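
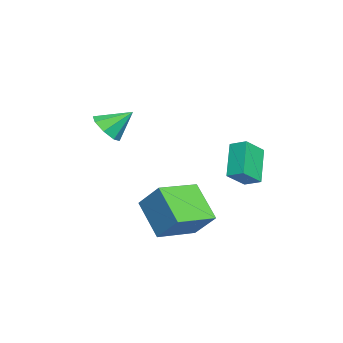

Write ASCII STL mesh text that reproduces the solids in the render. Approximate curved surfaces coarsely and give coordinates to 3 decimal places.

solid 
facet normal -0.734 0.666 -0.134
outer loop
vertex 0.239 0.427 -0.931
vertex 0.878 1.359 0.202
vertex 1.343 1.365 -2.324
endloop
endfacet
facet normal -0.399 -0.582 -0.708
outer loop
vertex 2.782 0.061 -2.062
vertex 0.239 0.427 -0.931
vertex 1.343 1.365 -2.324
endloop
endfacet
facet normal -0.735 0.665 -0.134
outer loop
vertex 1.343 1.365 -2.324
vertex 0.878 1.359 0.202
vertex 1.981 2.297 -1.191
endloop
endfacet
facet normal 0.549 0.467 -0.693
outer loop
vertex 1.981 2.297 -1.191
vertex 2.782 0.061 -2.062
vertex 1.343 1.365 -2.324
endloop
endfacet
facet normal -0.549 -0.467 0.693
outer loop
vertex 0.239 0.427 -0.931
vertex 2.317 0.055 0.464
vertex 0.878 1.359 0.202
endloop
endfacet
facet normal -0.399 -0.583 -0.708
outer loop
vertex 1.679 -0.877 -0.669
vertex 0.239 0.427 -0.931
vertex 2.782 0.061 -2.062
endloop
endfacet
facet normal -0.549 -0.467 0.693
outer loop
vertex 1.679 -0.877 -0.669
vertex 2.317 0.055 0.464
vertex 0.239 0.427 -0.931
endloop
endfacet
facet normal 0.399 0.583 0.708
outer loop
vertex 0.878 1.359 0.202
vertex 2.317 0.055 0.464
vertex 1.981 2.297 -1.191
endloop
endfacet
facet normal 0.549 0.467 -0.693
outer loop
vertex 3.421 0.993 -0.929
vertex 2.782 0.061 -2.062
vertex 1.981 2.297 -1.191
endloop
endfacet
facet normal 0.399 0.583 0.708
outer loop
vertex 1.981 2.297 -1.191
vertex 2.317 0.055 0.464
vertex 3.421 0.993 -0.929
endloop
endfacet
facet normal 0.734 -0.666 0.133
outer loop
vertex 3.421 0.993 -0.929
vertex 1.679 -0.877 -0.669
vertex 2.782 0.061 -2.062
endloop
endfacet
facet normal 0.734 -0.665 0.134
outer loop
vertex 2.317 0.055 0.464
vertex 1.679 -0.877 -0.669
vertex 3.421 0.993 -0.929
endloop
endfacet
facet normal 0.141 -0.752 -0.644
outer loop
vertex 1.529 -2.305 3.144
vertex 0.7 -2.359 3.025
vertex 1.325 -1.931 2.663
endloop
endfacet
facet normal 0.753 0.635 0.174
outer loop
vertex 1.529 -2.305 3.144
vertex 1.325 -1.931 2.663
vertex 0.5 -1.301 3.935
endloop
endfacet
facet normal 0.141 -0.751 -0.645
outer loop
vertex 1.325 -1.931 2.663
vertex 0.7 -2.359 3.025
vertex 0.754 -1.807 2.394
endloop
endfacet
facet normal 0.316 0.916 -0.249
outer loop
vertex 1.325 -1.931 2.663
vertex 0.754 -1.807 2.394
vertex 0.5 -1.301 3.935
endloop
endfacet
facet normal 0.141 -0.751 -0.645
outer loop
vertex 0.754 -1.807 2.394
vertex 0.7 -2.359 3.025
vertex 0.151 -2.007 2.495
endloop
endfacet
facet normal -0.347 0.873 -0.344
outer loop
vertex 0.754 -1.807 2.394
vertex 0.151 -2.007 2.495
vertex 0.5 -1.301 3.935
endloop
endfacet
facet normal 0.141 -0.751 -0.645
outer loop
vertex 0.151 -2.007 2.495
vertex 0.7 -2.359 3.025
vertex -0.13 -2.413 2.906
endloop
endfacet
facet normal -0.846 0.530 -0.055
outer loop
vertex 0.151 -2.007 2.495
vertex -0.13 -2.413 2.906
vertex 0.5 -1.301 3.935
endloop
endfacet
facet normal 0.141 -0.751 -0.645
outer loop
vertex -0.13 -2.413 2.906
vertex 0.7 -2.359 3.025
vertex 0.074 -2.788 3.387
endloop
endfacet
facet normal -0.890 0.090 0.448
outer loop
vertex -0.13 -2.413 2.906
vertex 0.074 -2.788 3.387
vertex 0.5 -1.301 3.935
endloop
endfacet
facet normal 0.142 -0.751 -0.645
outer loop
vertex 0.074 -2.788 3.387
vertex 0.7 -2.359 3.025
vertex 0.645 -2.911 3.656
endloop
endfacet
facet normal -0.452 -0.192 0.871
outer loop
vertex 0.074 -2.788 3.387
vertex 0.645 -2.911 3.656
vertex 0.5 -1.301 3.935
endloop
endfacet
facet normal 0.140 -0.751 -0.645
outer loop
vertex 0.645 -2.911 3.656
vertex 0.7 -2.359 3.025
vertex 1.248 -2.712 3.555
endloop
endfacet
facet normal 0.211 -0.148 0.966
outer loop
vertex 0.645 -2.911 3.656
vertex 1.248 -2.712 3.555
vertex 0.5 -1.301 3.935
endloop
endfacet
facet normal 0.142 -0.750 -0.646
outer loop
vertex 1.248 -2.712 3.555
vertex 0.7 -2.359 3.025
vertex 1.529 -2.305 3.144
endloop
endfacet
facet normal 0.710 0.194 0.677
outer loop
vertex 1.248 -2.712 3.555
vertex 1.529 -2.305 3.144
vertex 0.5 -1.301 3.935
endloop
endfacet
facet normal -0.641 0.501 -0.581
outer loop
vertex -3.407 2.899 0.561
vertex -3.105 3.635 0.862
vertex -2.129 2.937 -0.817
endloop
endfacet
facet normal -0.356 -0.865 -0.354
outer loop
vertex -1.295 2.285 -0.062
vertex -3.407 2.899 0.561
vertex -2.129 2.937 -0.817
endloop
endfacet
facet normal -0.642 0.501 -0.581
outer loop
vertex -2.129 2.937 -0.817
vertex -3.105 3.635 0.862
vertex -1.827 3.672 -0.517
endloop
endfacet
facet normal 0.680 0.020 -0.733
outer loop
vertex -1.827 3.672 -0.517
vertex -1.295 2.285 -0.062
vertex -2.129 2.937 -0.817
endloop
endfacet
facet normal -0.680 -0.021 0.733
outer loop
vertex -3.407 2.899 0.561
vertex -2.271 2.983 1.617
vertex -3.105 3.635 0.862
endloop
endfacet
facet normal -0.356 -0.865 -0.353
outer loop
vertex -2.573 2.248 1.317
vertex -3.407 2.899 0.561
vertex -1.295 2.285 -0.062
endloop
endfacet
facet normal -0.680 -0.020 0.733
outer loop
vertex -2.573 2.248 1.317
vertex -2.271 2.983 1.617
vertex -3.407 2.899 0.561
endloop
endfacet
facet normal 0.356 0.865 0.353
outer loop
vertex -3.105 3.635 0.862
vertex -2.271 2.983 1.617
vertex -1.827 3.672 -0.517
endloop
endfacet
facet normal 0.680 0.021 -0.733
outer loop
vertex -0.993 3.021 0.239
vertex -1.295 2.285 -0.062
vertex -1.827 3.672 -0.517
endloop
endfacet
facet normal 0.355 0.865 0.353
outer loop
vertex -1.827 3.672 -0.517
vertex -2.271 2.983 1.617
vertex -0.993 3.021 0.239
endloop
endfacet
facet normal 0.641 -0.501 0.581
outer loop
vertex -0.993 3.021 0.239
vertex -2.573 2.248 1.317
vertex -1.295 2.285 -0.062
endloop
endfacet
facet normal 0.641 -0.501 0.581
outer loop
vertex -2.271 2.983 1.617
vertex -2.573 2.248 1.317
vertex -0.993 3.021 0.239
endloop
endfacet

endsolid


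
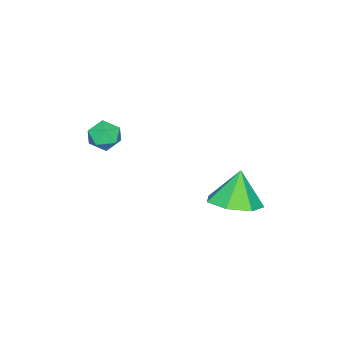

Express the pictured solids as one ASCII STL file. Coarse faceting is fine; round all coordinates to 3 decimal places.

solid 
facet normal -0.161 0.272 0.949
outer loop
vertex 1.228 -1.238 -0.822
vertex 1.323 -1.905 -0.615
vertex 1.872 -1.464 -0.648
endloop
endfacet
facet normal 0.128 0.807 0.576
outer loop
vertex 1.228 -1.238 -0.822
vertex 1.872 -1.464 -0.648
vertex 1.785 -1.049 -1.21
endloop
endfacet
facet normal -0.304 0.952 0.028
outer loop
vertex 1.228 -1.238 -0.822
vertex 1.785 -1.049 -1.21
vertex 1.182 -1.232 -1.524
endloop
endfacet
facet normal -0.860 0.507 0.061
outer loop
vertex 1.228 -1.238 -0.822
vertex 1.182 -1.232 -1.524
vertex 0.896 -1.761 -1.157
endloop
endfacet
facet normal -0.771 0.086 0.631
outer loop
vertex 1.228 -1.238 -0.822
vertex 0.896 -1.761 -1.157
vertex 1.323 -1.905 -0.615
endloop
endfacet
facet normal 0.751 0.581 0.313
outer loop
vertex 1.785 -1.049 -1.21
vertex 1.872 -1.464 -0.648
vertex 2.224 -1.599 -1.243
endloop
endfacet
facet normal 0.285 -0.286 0.915
outer loop
vertex 1.872 -1.464 -0.648
vertex 1.323 -1.905 -0.615
vertex 1.938 -2.128 -0.876
endloop
endfacet
facet normal -0.705 -0.586 0.399
outer loop
vertex 1.323 -1.905 -0.615
vertex 0.896 -1.761 -1.157
vertex 1.335 -2.311 -1.19
endloop
endfacet
facet normal -0.847 0.095 -0.523
outer loop
vertex 0.896 -1.761 -1.157
vertex 1.182 -1.232 -1.524
vertex 1.248 -1.896 -1.752
endloop
endfacet
facet normal 0.052 0.816 -0.575
outer loop
vertex 1.182 -1.232 -1.524
vertex 1.785 -1.049 -1.21
vertex 1.797 -1.455 -1.785
endloop
endfacet
facet normal 0.860 -0.507 -0.061
outer loop
vertex 1.892 -2.122 -1.578
vertex 2.224 -1.599 -1.243
vertex 1.938 -2.128 -0.876
endloop
endfacet
facet normal 0.304 -0.952 -0.028
outer loop
vertex 1.892 -2.122 -1.578
vertex 1.938 -2.128 -0.876
vertex 1.335 -2.311 -1.19
endloop
endfacet
facet normal -0.128 -0.807 -0.576
outer loop
vertex 1.892 -2.122 -1.578
vertex 1.335 -2.311 -1.19
vertex 1.248 -1.896 -1.752
endloop
endfacet
facet normal 0.161 -0.272 -0.949
outer loop
vertex 1.892 -2.122 -1.578
vertex 1.248 -1.896 -1.752
vertex 1.797 -1.455 -1.785
endloop
endfacet
facet normal 0.771 -0.086 -0.631
outer loop
vertex 1.892 -2.122 -1.578
vertex 1.797 -1.455 -1.785
vertex 2.224 -1.599 -1.243
endloop
endfacet
facet normal 0.847 -0.095 0.523
outer loop
vertex 1.938 -2.128 -0.876
vertex 2.224 -1.599 -1.243
vertex 1.872 -1.464 -0.648
endloop
endfacet
facet normal -0.052 -0.816 0.575
outer loop
vertex 1.335 -2.311 -1.19
vertex 1.938 -2.128 -0.876
vertex 1.323 -1.905 -0.615
endloop
endfacet
facet normal -0.751 -0.581 -0.313
outer loop
vertex 1.248 -1.896 -1.752
vertex 1.335 -2.311 -1.19
vertex 0.896 -1.761 -1.157
endloop
endfacet
facet normal -0.285 0.286 -0.915
outer loop
vertex 1.797 -1.455 -1.785
vertex 1.248 -1.896 -1.752
vertex 1.182 -1.232 -1.524
endloop
endfacet
facet normal 0.705 0.586 -0.399
outer loop
vertex 2.224 -1.599 -1.243
vertex 1.797 -1.455 -1.785
vertex 1.785 -1.049 -1.21
endloop
endfacet
facet normal 0.383 0.051 -0.922
outer loop
vertex 0.598 1.963 -4.003
vertex -0.166 2.658 -4.282
vertex 0.8 2.859 -3.87
endloop
endfacet
facet normal 0.543 -0.242 0.804
outer loop
vertex 0.598 1.963 -4.003
vertex 0.8 2.859 -3.87
vertex -0.734 2.582 -2.918
endloop
endfacet
facet normal 0.383 0.051 -0.922
outer loop
vertex 0.8 2.859 -3.87
vertex -0.166 2.658 -4.282
vertex 0.275 3.604 -4.047
endloop
endfacet
facet normal 0.403 0.470 0.785
outer loop
vertex 0.8 2.859 -3.87
vertex 0.275 3.604 -4.047
vertex -0.734 2.582 -2.918
endloop
endfacet
facet normal 0.383 0.050 -0.922
outer loop
vertex 0.275 3.604 -4.047
vertex -0.166 2.658 -4.282
vertex -0.583 3.636 -4.402
endloop
endfacet
facet normal -0.199 0.808 0.554
outer loop
vertex 0.275 3.604 -4.047
vertex -0.583 3.636 -4.402
vertex -0.734 2.582 -2.918
endloop
endfacet
facet normal 0.383 0.050 -0.922
outer loop
vertex -0.583 3.636 -4.402
vertex -0.166 2.658 -4.282
vertex -1.127 2.932 -4.666
endloop
endfacet
facet normal -0.807 0.517 0.285
outer loop
vertex -0.583 3.636 -4.402
vertex -1.127 2.932 -4.666
vertex -0.734 2.582 -2.918
endloop
endfacet
facet normal 0.383 0.051 -0.922
outer loop
vertex -1.127 2.932 -4.666
vertex -0.166 2.658 -4.282
vertex -0.947 2.021 -4.642
endloop
endfacet
facet normal -0.966 -0.186 0.180
outer loop
vertex -1.127 2.932 -4.666
vertex -0.947 2.021 -4.642
vertex -0.734 2.582 -2.918
endloop
endfacet
facet normal 0.383 0.051 -0.922
outer loop
vertex -0.947 2.021 -4.642
vertex -0.166 2.658 -4.282
vertex -0.18 1.59 -4.347
endloop
endfacet
facet normal -0.555 -0.769 0.319
outer loop
vertex -0.947 2.021 -4.642
vertex -0.18 1.59 -4.347
vertex -0.734 2.582 -2.918
endloop
endfacet
facet normal 0.383 0.051 -0.922
outer loop
vertex -0.18 1.59 -4.347
vertex -0.166 2.658 -4.282
vertex 0.598 1.963 -4.003
endloop
endfacet
facet normal 0.117 -0.794 0.597
outer loop
vertex -0.18 1.59 -4.347
vertex 0.598 1.963 -4.003
vertex -0.734 2.582 -2.918
endloop
endfacet

endsolid


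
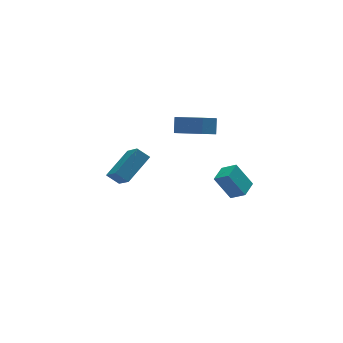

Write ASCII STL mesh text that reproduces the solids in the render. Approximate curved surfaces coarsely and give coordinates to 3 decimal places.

solid 
facet normal -0.473 0.807 -0.353
outer loop
vertex 0.862 3.332 1.253
vertex 1.237 3.949 2.161
vertex 2.034 3.698 0.52
endloop
endfacet
facet normal -0.323 -0.532 -0.782
outer loop
vertex 3.023 2.011 1.259
vertex 0.862 3.332 1.253
vertex 2.034 3.698 0.52
endloop
endfacet
facet normal -0.473 0.808 -0.353
outer loop
vertex 2.034 3.698 0.52
vertex 1.237 3.949 2.161
vertex 2.41 4.315 1.428
endloop
endfacet
facet normal 0.819 0.256 -0.513
outer loop
vertex 2.41 4.315 1.428
vertex 3.023 2.011 1.259
vertex 2.034 3.698 0.52
endloop
endfacet
facet normal -0.820 -0.256 0.512
outer loop
vertex 0.862 3.332 1.253
vertex 2.226 2.262 2.9
vertex 1.237 3.949 2.161
endloop
endfacet
facet normal -0.323 -0.532 -0.783
outer loop
vertex 1.85 1.645 1.992
vertex 0.862 3.332 1.253
vertex 3.023 2.011 1.259
endloop
endfacet
facet normal -0.820 -0.255 0.513
outer loop
vertex 1.85 1.645 1.992
vertex 2.226 2.262 2.9
vertex 0.862 3.332 1.253
endloop
endfacet
facet normal 0.323 0.532 0.783
outer loop
vertex 1.237 3.949 2.161
vertex 2.226 2.262 2.9
vertex 2.41 4.315 1.428
endloop
endfacet
facet normal 0.820 0.256 -0.512
outer loop
vertex 3.398 2.628 2.167
vertex 3.023 2.011 1.259
vertex 2.41 4.315 1.428
endloop
endfacet
facet normal 0.323 0.532 0.783
outer loop
vertex 2.41 4.315 1.428
vertex 2.226 2.262 2.9
vertex 3.398 2.628 2.167
endloop
endfacet
facet normal 0.473 -0.807 0.353
outer loop
vertex 3.398 2.628 2.167
vertex 1.85 1.645 1.992
vertex 3.023 2.011 1.259
endloop
endfacet
facet normal 0.473 -0.807 0.353
outer loop
vertex 2.226 2.262 2.9
vertex 1.85 1.645 1.992
vertex 3.398 2.628 2.167
endloop
endfacet
facet normal -0.482 0.668 -0.567
outer loop
vertex 2.833 1.875 -2.813
vertex 3.824 2.665 -2.725
vertex 3.588 1.103 -4.365
endloop
endfacet
facet normal -0.780 -0.622 -0.070
outer loop
vertex 4.156 0.315 -3.695
vertex 2.833 1.875 -2.813
vertex 3.588 1.103 -4.365
endloop
endfacet
facet normal -0.482 0.668 -0.567
outer loop
vertex 3.588 1.103 -4.365
vertex 3.824 2.665 -2.725
vertex 4.578 1.893 -4.276
endloop
endfacet
facet normal 0.400 -0.409 -0.820
outer loop
vertex 4.578 1.893 -4.276
vertex 4.156 0.315 -3.695
vertex 3.588 1.103 -4.365
endloop
endfacet
facet normal -0.399 0.410 0.820
outer loop
vertex 2.833 1.875 -2.813
vertex 4.392 1.877 -2.055
vertex 3.824 2.665 -2.725
endloop
endfacet
facet normal -0.780 -0.622 -0.069
outer loop
vertex 3.402 1.087 -2.144
vertex 2.833 1.875 -2.813
vertex 4.156 0.315 -3.695
endloop
endfacet
facet normal -0.400 0.408 0.821
outer loop
vertex 3.402 1.087 -2.144
vertex 4.392 1.877 -2.055
vertex 2.833 1.875 -2.813
endloop
endfacet
facet normal 0.780 0.622 0.070
outer loop
vertex 3.824 2.665 -2.725
vertex 4.392 1.877 -2.055
vertex 4.578 1.893 -4.276
endloop
endfacet
facet normal 0.399 -0.409 -0.821
outer loop
vertex 5.147 1.105 -3.607
vertex 4.156 0.315 -3.695
vertex 4.578 1.893 -4.276
endloop
endfacet
facet normal 0.780 0.622 0.070
outer loop
vertex 4.578 1.893 -4.276
vertex 4.392 1.877 -2.055
vertex 5.147 1.105 -3.607
endloop
endfacet
facet normal 0.482 -0.668 0.567
outer loop
vertex 5.147 1.105 -3.607
vertex 3.402 1.087 -2.144
vertex 4.156 0.315 -3.695
endloop
endfacet
facet normal 0.482 -0.668 0.567
outer loop
vertex 4.392 1.877 -2.055
vertex 3.402 1.087 -2.144
vertex 5.147 1.105 -3.607
endloop
endfacet
facet normal -0.570 0.572 0.590
outer loop
vertex -3.089 0.41 3.402
vertex -2.974 1.891 2.078
vertex -4.859 -0.336 2.415
endloop
endfacet
facet normal -0.057 -0.744 0.665
outer loop
vertex -4.306 -0.891 1.842
vertex -3.089 0.41 3.402
vertex -4.859 -0.336 2.415
endloop
endfacet
facet normal -0.570 0.572 0.590
outer loop
vertex -4.859 -0.336 2.415
vertex -2.974 1.891 2.078
vertex -4.744 1.145 1.09
endloop
endfacet
facet normal -0.820 -0.345 -0.457
outer loop
vertex -4.744 1.145 1.09
vertex -4.306 -0.891 1.842
vertex -4.859 -0.336 2.415
endloop
endfacet
facet normal 0.820 0.345 0.457
outer loop
vertex -3.089 0.41 3.402
vertex -2.421 1.336 1.505
vertex -2.974 1.891 2.078
endloop
endfacet
facet normal -0.058 -0.744 0.666
outer loop
vertex -2.536 -0.145 2.83
vertex -3.089 0.41 3.402
vertex -4.306 -0.891 1.842
endloop
endfacet
facet normal 0.820 0.345 0.457
outer loop
vertex -2.536 -0.145 2.83
vertex -2.421 1.336 1.505
vertex -3.089 0.41 3.402
endloop
endfacet
facet normal 0.058 0.744 -0.665
outer loop
vertex -2.974 1.891 2.078
vertex -2.421 1.336 1.505
vertex -4.744 1.145 1.09
endloop
endfacet
facet normal -0.820 -0.345 -0.457
outer loop
vertex -4.191 0.59 0.518
vertex -4.306 -0.891 1.842
vertex -4.744 1.145 1.09
endloop
endfacet
facet normal 0.058 0.744 -0.666
outer loop
vertex -4.744 1.145 1.09
vertex -2.421 1.336 1.505
vertex -4.191 0.59 0.518
endloop
endfacet
facet normal 0.570 -0.572 -0.590
outer loop
vertex -4.191 0.59 0.518
vertex -2.536 -0.145 2.83
vertex -4.306 -0.891 1.842
endloop
endfacet
facet normal 0.570 -0.572 -0.590
outer loop
vertex -2.421 1.336 1.505
vertex -2.536 -0.145 2.83
vertex -4.191 0.59 0.518
endloop
endfacet

endsolid


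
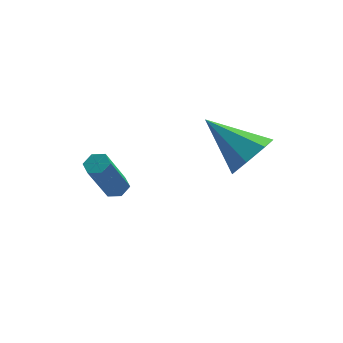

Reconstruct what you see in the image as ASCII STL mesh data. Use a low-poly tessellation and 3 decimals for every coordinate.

solid 
facet normal 0.376 0.269 -0.886
outer loop
vertex 1.042 0.723 -4.42
vertex 0.673 0.462 -4.656
vertex 0.602 0.953 -4.537
endloop
endfacet
facet normal 0.338 0.851 0.402
outer loop
vertex 1.042 0.723 -4.42
vertex 0.602 0.953 -4.537
vertex 0.256 0.159 -2.568
endloop
endfacet
facet normal 0.339 0.851 0.402
outer loop
vertex 0.256 0.159 -2.568
vertex 0.602 0.953 -4.537
vertex -0.184 0.389 -2.684
endloop
endfacet
facet normal -0.375 -0.271 0.886
outer loop
vertex 0.256 0.159 -2.568
vertex -0.184 0.389 -2.684
vertex -0.113 -0.102 -2.804
endloop
endfacet
facet normal 0.376 0.269 -0.887
outer loop
vertex 0.602 0.953 -4.537
vertex 0.673 0.462 -4.656
vertex 0.233 0.691 -4.773
endloop
endfacet
facet normal -0.580 0.815 0.002
outer loop
vertex 0.602 0.953 -4.537
vertex 0.233 0.691 -4.773
vertex -0.184 0.389 -2.684
endloop
endfacet
facet normal -0.579 0.816 0.002
outer loop
vertex -0.184 0.389 -2.684
vertex 0.233 0.691 -4.773
vertex -0.553 0.128 -2.92
endloop
endfacet
facet normal -0.375 -0.271 0.886
outer loop
vertex -0.184 0.389 -2.684
vertex -0.553 0.128 -2.92
vertex -0.113 -0.102 -2.804
endloop
endfacet
facet normal 0.376 0.270 -0.886
outer loop
vertex 0.233 0.691 -4.773
vertex 0.673 0.462 -4.656
vertex 0.304 0.201 -4.892
endloop
endfacet
facet normal -0.916 -0.036 -0.399
outer loop
vertex 0.233 0.691 -4.773
vertex 0.304 0.201 -4.892
vertex -0.553 0.128 -2.92
endloop
endfacet
facet normal -0.916 -0.035 -0.399
outer loop
vertex -0.553 0.128 -2.92
vertex 0.304 0.201 -4.892
vertex -0.482 -0.363 -3.04
endloop
endfacet
facet normal -0.375 -0.271 0.886
outer loop
vertex -0.553 0.128 -2.92
vertex -0.482 -0.363 -3.04
vertex -0.113 -0.102 -2.804
endloop
endfacet
facet normal 0.375 0.271 -0.886
outer loop
vertex 0.304 0.201 -4.892
vertex 0.673 0.462 -4.656
vertex 0.744 -0.029 -4.776
endloop
endfacet
facet normal -0.338 -0.850 -0.403
outer loop
vertex 0.304 0.201 -4.892
vertex 0.744 -0.029 -4.776
vertex -0.482 -0.363 -3.04
endloop
endfacet
facet normal -0.338 -0.851 -0.402
outer loop
vertex -0.482 -0.363 -3.04
vertex 0.744 -0.029 -4.776
vertex -0.042 -0.593 -2.923
endloop
endfacet
facet normal -0.376 -0.269 0.886
outer loop
vertex -0.482 -0.363 -3.04
vertex -0.042 -0.593 -2.923
vertex -0.113 -0.102 -2.804
endloop
endfacet
facet normal 0.375 0.271 -0.886
outer loop
vertex 0.744 -0.029 -4.776
vertex 0.673 0.462 -4.656
vertex 1.113 0.232 -4.54
endloop
endfacet
facet normal 0.579 -0.816 -0.003
outer loop
vertex 0.744 -0.029 -4.776
vertex 1.113 0.232 -4.54
vertex -0.042 -0.593 -2.923
endloop
endfacet
facet normal 0.580 -0.815 -0.002
outer loop
vertex -0.042 -0.593 -2.923
vertex 1.113 0.232 -4.54
vertex 0.327 -0.331 -2.687
endloop
endfacet
facet normal -0.376 -0.269 0.887
outer loop
vertex -0.042 -0.593 -2.923
vertex 0.327 -0.331 -2.687
vertex -0.113 -0.102 -2.804
endloop
endfacet
facet normal 0.375 0.271 -0.886
outer loop
vertex 1.113 0.232 -4.54
vertex 0.673 0.462 -4.656
vertex 1.042 0.723 -4.42
endloop
endfacet
facet normal 0.916 0.035 0.399
outer loop
vertex 1.113 0.232 -4.54
vertex 1.042 0.723 -4.42
vertex 0.327 -0.331 -2.687
endloop
endfacet
facet normal 0.916 0.036 0.400
outer loop
vertex 0.327 -0.331 -2.687
vertex 1.042 0.723 -4.42
vertex 0.256 0.159 -2.568
endloop
endfacet
facet normal -0.376 -0.270 0.886
outer loop
vertex 0.327 -0.331 -2.687
vertex 0.256 0.159 -2.568
vertex -0.113 -0.102 -2.804
endloop
endfacet
facet normal 0.577 -0.608 -0.545
outer loop
vertex 4.57 -4.266 0.334
vertex 4.285 -3.797 -0.49
vertex 5.054 -3.596 0.1
endloop
endfacet
facet normal 0.321 0.097 0.942
outer loop
vertex 4.57 -4.266 0.334
vertex 5.054 -3.596 0.1
vertex 3.055 -2.503 0.67
endloop
endfacet
facet normal 0.577 -0.608 -0.545
outer loop
vertex 5.054 -3.596 0.1
vertex 4.285 -3.797 -0.49
vertex 4.959 -3.078 -0.579
endloop
endfacet
facet normal 0.523 0.711 0.470
outer loop
vertex 5.054 -3.596 0.1
vertex 4.959 -3.078 -0.579
vertex 3.055 -2.503 0.67
endloop
endfacet
facet normal 0.577 -0.608 -0.545
outer loop
vertex 4.959 -3.078 -0.579
vertex 4.285 -3.797 -0.49
vertex 4.357 -3.101 -1.191
endloop
endfacet
facet normal 0.163 0.967 -0.197
outer loop
vertex 4.959 -3.078 -0.579
vertex 4.357 -3.101 -1.191
vertex 3.055 -2.503 0.67
endloop
endfacet
facet normal 0.577 -0.608 -0.545
outer loop
vertex 4.357 -3.101 -1.191
vertex 4.285 -3.797 -0.49
vertex 3.7 -3.649 -1.275
endloop
endfacet
facet normal -0.489 0.671 -0.557
outer loop
vertex 4.357 -3.101 -1.191
vertex 3.7 -3.649 -1.275
vertex 3.055 -2.503 0.67
endloop
endfacet
facet normal 0.578 -0.607 -0.545
outer loop
vertex 3.7 -3.649 -1.275
vertex 4.285 -3.797 -0.49
vertex 3.484 -4.309 -0.769
endloop
endfacet
facet normal -0.939 0.047 -0.339
outer loop
vertex 3.7 -3.649 -1.275
vertex 3.484 -4.309 -0.769
vertex 3.055 -2.503 0.67
endloop
endfacet
facet normal 0.578 -0.607 -0.545
outer loop
vertex 3.484 -4.309 -0.769
vertex 4.285 -3.797 -0.49
vertex 3.871 -4.583 -0.053
endloop
endfacet
facet normal -0.851 -0.436 0.293
outer loop
vertex 3.484 -4.309 -0.769
vertex 3.871 -4.583 -0.053
vertex 3.055 -2.503 0.67
endloop
endfacet
facet normal 0.577 -0.607 -0.545
outer loop
vertex 3.871 -4.583 -0.053
vertex 4.285 -3.797 -0.49
vertex 4.57 -4.266 0.334
endloop
endfacet
facet normal -0.290 -0.414 0.863
outer loop
vertex 3.871 -4.583 -0.053
vertex 4.57 -4.266 0.334
vertex 3.055 -2.503 0.67
endloop
endfacet

endsolid


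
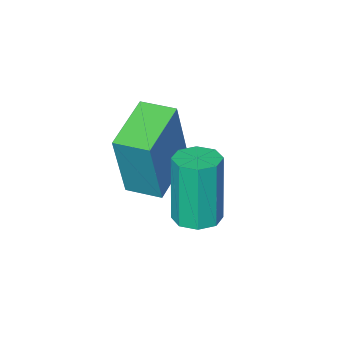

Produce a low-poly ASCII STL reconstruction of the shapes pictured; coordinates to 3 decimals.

solid 
facet normal 0.067 0.101 -0.993
outer loop
vertex 0.796 2.701 -0.825
vertex 0.287 2.605 -0.869
vertex 0.575 3.033 -0.806
endloop
endfacet
facet normal 0.830 0.546 0.111
outer loop
vertex 0.796 2.701 -0.825
vertex 0.575 3.033 -0.806
vertex 0.682 2.532 0.853
endloop
endfacet
facet normal 0.831 0.546 0.111
outer loop
vertex 0.682 2.532 0.853
vertex 0.575 3.033 -0.806
vertex 0.462 2.863 0.872
endloop
endfacet
facet normal -0.067 -0.101 0.993
outer loop
vertex 0.682 2.532 0.853
vertex 0.462 2.863 0.872
vertex 0.173 2.435 0.809
endloop
endfacet
facet normal 0.067 0.101 -0.993
outer loop
vertex 0.575 3.033 -0.806
vertex 0.287 2.605 -0.869
vertex 0.186 3.113 -0.824
endloop
endfacet
facet normal 0.195 0.974 0.112
outer loop
vertex 0.575 3.033 -0.806
vertex 0.186 3.113 -0.824
vertex 0.462 2.863 0.872
endloop
endfacet
facet normal 0.197 0.974 0.111
outer loop
vertex 0.462 2.863 0.872
vertex 0.186 3.113 -0.824
vertex 0.073 2.944 0.853
endloop
endfacet
facet normal -0.069 -0.099 0.993
outer loop
vertex 0.462 2.863 0.872
vertex 0.073 2.944 0.853
vertex 0.173 2.435 0.809
endloop
endfacet
facet normal 0.069 0.102 -0.992
outer loop
vertex 0.186 3.113 -0.824
vertex 0.287 2.605 -0.869
vertex -0.144 2.896 -0.869
endloop
endfacet
facet normal -0.553 0.832 0.047
outer loop
vertex 0.186 3.113 -0.824
vertex -0.144 2.896 -0.869
vertex 0.073 2.944 0.853
endloop
endfacet
facet normal -0.554 0.831 0.047
outer loop
vertex 0.073 2.944 0.853
vertex -0.144 2.896 -0.869
vertex -0.258 2.726 0.809
endloop
endfacet
facet normal -0.067 -0.099 0.993
outer loop
vertex 0.073 2.944 0.853
vertex -0.258 2.726 0.809
vertex 0.173 2.435 0.809
endloop
endfacet
facet normal 0.067 0.099 -0.993
outer loop
vertex -0.144 2.896 -0.869
vertex 0.287 2.605 -0.869
vertex -0.222 2.508 -0.913
endloop
endfacet
facet normal -0.978 0.202 -0.046
outer loop
vertex -0.144 2.896 -0.869
vertex -0.222 2.508 -0.913
vertex -0.258 2.726 0.809
endloop
endfacet
facet normal -0.978 0.202 -0.046
outer loop
vertex -0.258 2.726 0.809
vertex -0.222 2.508 -0.913
vertex -0.336 2.339 0.765
endloop
endfacet
facet normal -0.067 -0.099 0.993
outer loop
vertex -0.258 2.726 0.809
vertex -0.336 2.339 0.765
vertex 0.173 2.435 0.809
endloop
endfacet
facet normal 0.067 0.101 -0.993
outer loop
vertex -0.222 2.508 -0.913
vertex 0.287 2.605 -0.869
vertex -0.002 2.177 -0.932
endloop
endfacet
facet normal -0.831 -0.546 -0.111
outer loop
vertex -0.222 2.508 -0.913
vertex -0.002 2.177 -0.932
vertex -0.336 2.339 0.765
endloop
endfacet
facet normal -0.830 -0.546 -0.111
outer loop
vertex -0.336 2.339 0.765
vertex -0.002 2.177 -0.932
vertex -0.115 2.007 0.746
endloop
endfacet
facet normal -0.067 -0.101 0.993
outer loop
vertex -0.336 2.339 0.765
vertex -0.115 2.007 0.746
vertex 0.173 2.435 0.809
endloop
endfacet
facet normal 0.069 0.099 -0.993
outer loop
vertex -0.002 2.177 -0.932
vertex 0.287 2.605 -0.869
vertex 0.387 2.096 -0.913
endloop
endfacet
facet normal -0.197 -0.974 -0.112
outer loop
vertex -0.002 2.177 -0.932
vertex 0.387 2.096 -0.913
vertex -0.115 2.007 0.746
endloop
endfacet
facet normal -0.195 -0.974 -0.111
outer loop
vertex -0.115 2.007 0.746
vertex 0.387 2.096 -0.913
vertex 0.274 1.927 0.764
endloop
endfacet
facet normal -0.067 -0.101 0.993
outer loop
vertex -0.115 2.007 0.746
vertex 0.274 1.927 0.764
vertex 0.173 2.435 0.809
endloop
endfacet
facet normal 0.067 0.099 -0.993
outer loop
vertex 0.387 2.096 -0.913
vertex 0.287 2.605 -0.869
vertex 0.718 2.314 -0.869
endloop
endfacet
facet normal 0.554 -0.831 -0.046
outer loop
vertex 0.387 2.096 -0.913
vertex 0.718 2.314 -0.869
vertex 0.274 1.927 0.764
endloop
endfacet
facet normal 0.553 -0.832 -0.047
outer loop
vertex 0.274 1.927 0.764
vertex 0.718 2.314 -0.869
vertex 0.604 2.144 0.809
endloop
endfacet
facet normal -0.069 -0.102 0.992
outer loop
vertex 0.274 1.927 0.764
vertex 0.604 2.144 0.809
vertex 0.173 2.435 0.809
endloop
endfacet
facet normal 0.067 0.099 -0.993
outer loop
vertex 0.718 2.314 -0.869
vertex 0.287 2.605 -0.869
vertex 0.796 2.701 -0.825
endloop
endfacet
facet normal 0.978 -0.202 0.046
outer loop
vertex 0.718 2.314 -0.869
vertex 0.796 2.701 -0.825
vertex 0.604 2.144 0.809
endloop
endfacet
facet normal 0.978 -0.202 0.046
outer loop
vertex 0.604 2.144 0.809
vertex 0.796 2.701 -0.825
vertex 0.682 2.532 0.853
endloop
endfacet
facet normal -0.067 -0.099 0.993
outer loop
vertex 0.604 2.144 0.809
vertex 0.682 2.532 0.853
vertex 0.173 2.435 0.809
endloop
endfacet
facet normal -0.828 -0.508 0.237
outer loop
vertex -0.2 -0.131 0.744
vertex -0.632 0.588 0.775
vertex -0.615 -0.304 -1.081
endloop
endfacet
facet normal 0.515 -0.856 -0.036
outer loop
vertex 0.552 0.412 -1.415
vertex -0.2 -0.131 0.744
vertex -0.615 -0.304 -1.081
endloop
endfacet
facet normal -0.828 -0.508 0.237
outer loop
vertex -0.615 -0.304 -1.081
vertex -0.632 0.588 0.775
vertex -1.048 0.415 -1.051
endloop
endfacet
facet normal -0.221 -0.093 -0.971
outer loop
vertex -1.048 0.415 -1.051
vertex 0.552 0.412 -1.415
vertex -0.615 -0.304 -1.081
endloop
endfacet
facet normal 0.222 0.091 0.971
outer loop
vertex -0.2 -0.131 0.744
vertex 0.535 1.304 0.441
vertex -0.632 0.588 0.775
endloop
endfacet
facet normal 0.515 -0.857 -0.036
outer loop
vertex 0.968 0.585 0.411
vertex -0.2 -0.131 0.744
vertex 0.552 0.412 -1.415
endloop
endfacet
facet normal 0.220 0.092 0.971
outer loop
vertex 0.968 0.585 0.411
vertex 0.535 1.304 0.441
vertex -0.2 -0.131 0.744
endloop
endfacet
facet normal -0.515 0.856 0.036
outer loop
vertex -0.632 0.588 0.775
vertex 0.535 1.304 0.441
vertex -1.048 0.415 -1.051
endloop
endfacet
facet normal -0.221 -0.091 -0.971
outer loop
vertex 0.12 1.131 -1.384
vertex 0.552 0.412 -1.415
vertex -1.048 0.415 -1.051
endloop
endfacet
facet normal -0.515 0.857 0.036
outer loop
vertex -1.048 0.415 -1.051
vertex 0.535 1.304 0.441
vertex 0.12 1.131 -1.384
endloop
endfacet
facet normal 0.828 0.508 -0.237
outer loop
vertex 0.12 1.131 -1.384
vertex 0.968 0.585 0.411
vertex 0.552 0.412 -1.415
endloop
endfacet
facet normal 0.828 0.508 -0.236
outer loop
vertex 0.535 1.304 0.441
vertex 0.968 0.585 0.411
vertex 0.12 1.131 -1.384
endloop
endfacet

endsolid


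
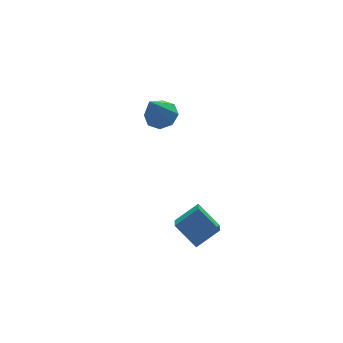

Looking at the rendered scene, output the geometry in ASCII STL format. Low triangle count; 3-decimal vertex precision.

solid 
facet normal 0.392 0.230 -0.891
outer loop
vertex 1.796 3.868 -1.004
vertex 1.023 3.697 -1.388
vertex 1.4 4.411 -1.038
endloop
endfacet
facet normal 0.514 0.422 0.747
outer loop
vertex 1.796 3.868 -1.004
vertex 1.4 4.411 -1.038
vertex 0.217 3.223 0.448
endloop
endfacet
facet normal 0.392 0.230 -0.891
outer loop
vertex 1.4 4.411 -1.038
vertex 1.023 3.697 -1.388
vertex 0.783 4.536 -1.277
endloop
endfacet
facet normal -0.066 0.804 0.591
outer loop
vertex 1.4 4.411 -1.038
vertex 0.783 4.536 -1.277
vertex 0.217 3.223 0.448
endloop
endfacet
facet normal 0.390 0.230 -0.892
outer loop
vertex 0.783 4.536 -1.277
vertex 1.023 3.697 -1.388
vertex 0.306 4.17 -1.58
endloop
endfacet
facet normal -0.690 0.667 0.281
outer loop
vertex 0.783 4.536 -1.277
vertex 0.306 4.17 -1.58
vertex 0.217 3.223 0.448
endloop
endfacet
facet normal 0.391 0.230 -0.891
outer loop
vertex 0.306 4.17 -1.58
vertex 1.023 3.697 -1.388
vertex 0.249 3.527 -1.771
endloop
endfacet
facet normal -0.996 0.089 -0.002
outer loop
vertex 0.306 4.17 -1.58
vertex 0.249 3.527 -1.771
vertex 0.217 3.223 0.448
endloop
endfacet
facet normal 0.390 0.231 -0.891
outer loop
vertex 0.249 3.527 -1.771
vertex 1.023 3.697 -1.388
vertex 0.646 2.983 -1.738
endloop
endfacet
facet normal -0.802 -0.591 -0.092
outer loop
vertex 0.249 3.527 -1.771
vertex 0.646 2.983 -1.738
vertex 0.217 3.223 0.448
endloop
endfacet
facet normal 0.392 0.230 -0.891
outer loop
vertex 0.646 2.983 -1.738
vertex 1.023 3.697 -1.388
vertex 1.263 2.858 -1.499
endloop
endfacet
facet normal -0.222 -0.973 0.063
outer loop
vertex 0.646 2.983 -1.738
vertex 1.263 2.858 -1.499
vertex 0.217 3.223 0.448
endloop
endfacet
facet normal 0.391 0.230 -0.891
outer loop
vertex 1.263 2.858 -1.499
vertex 1.023 3.697 -1.388
vertex 1.74 3.224 -1.195
endloop
endfacet
facet normal 0.403 -0.836 0.373
outer loop
vertex 1.263 2.858 -1.499
vertex 1.74 3.224 -1.195
vertex 0.217 3.223 0.448
endloop
endfacet
facet normal 0.392 0.230 -0.891
outer loop
vertex 1.74 3.224 -1.195
vertex 1.023 3.697 -1.388
vertex 1.796 3.868 -1.004
endloop
endfacet
facet normal 0.709 -0.256 0.657
outer loop
vertex 1.74 3.224 -1.195
vertex 1.796 3.868 -1.004
vertex 0.217 3.223 0.448
endloop
endfacet
facet normal -0.421 0.655 0.628
outer loop
vertex -0.87 -2.47 -3.545
vertex 0.363 -2.407 -2.784
vertex -0.496 -1.579 -4.223
endloop
endfacet
facet normal -0.850 -0.043 -0.525
outer loop
vertex 0.157 -2.593 -5.196
vertex -0.87 -2.47 -3.545
vertex -0.496 -1.579 -4.223
endloop
endfacet
facet normal -0.422 0.654 0.628
outer loop
vertex -0.496 -1.579 -4.223
vertex 0.363 -2.407 -2.784
vertex 0.736 -1.516 -3.461
endloop
endfacet
facet normal 0.317 0.755 -0.574
outer loop
vertex 0.736 -1.516 -3.461
vertex 0.157 -2.593 -5.196
vertex -0.496 -1.579 -4.223
endloop
endfacet
facet normal -0.316 -0.755 0.575
outer loop
vertex -0.87 -2.47 -3.545
vertex 1.016 -3.421 -3.757
vertex 0.363 -2.407 -2.784
endloop
endfacet
facet normal -0.850 -0.043 -0.525
outer loop
vertex -0.216 -3.484 -4.519
vertex -0.87 -2.47 -3.545
vertex 0.157 -2.593 -5.196
endloop
endfacet
facet normal -0.316 -0.755 0.574
outer loop
vertex -0.216 -3.484 -4.519
vertex 1.016 -3.421 -3.757
vertex -0.87 -2.47 -3.545
endloop
endfacet
facet normal 0.850 0.043 0.525
outer loop
vertex 0.363 -2.407 -2.784
vertex 1.016 -3.421 -3.757
vertex 0.736 -1.516 -3.461
endloop
endfacet
facet normal 0.316 0.755 -0.574
outer loop
vertex 1.39 -2.53 -4.435
vertex 0.157 -2.593 -5.196
vertex 0.736 -1.516 -3.461
endloop
endfacet
facet normal 0.850 0.043 0.526
outer loop
vertex 0.736 -1.516 -3.461
vertex 1.016 -3.421 -3.757
vertex 1.39 -2.53 -4.435
endloop
endfacet
facet normal 0.421 -0.654 -0.628
outer loop
vertex 1.39 -2.53 -4.435
vertex -0.216 -3.484 -4.519
vertex 0.157 -2.593 -5.196
endloop
endfacet
facet normal 0.422 -0.655 -0.628
outer loop
vertex 1.016 -3.421 -3.757
vertex -0.216 -3.484 -4.519
vertex 1.39 -2.53 -4.435
endloop
endfacet

endsolid


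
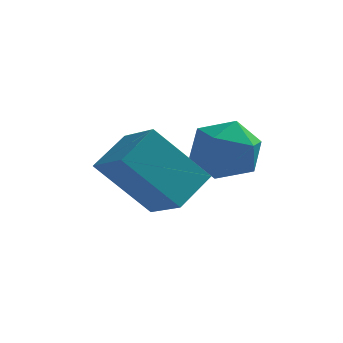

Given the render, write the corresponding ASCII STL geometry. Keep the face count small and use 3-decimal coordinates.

solid 
facet normal -0.616 0.654 -0.439
outer loop
vertex -1.33 3.046 -1.085
vertex -0.754 4.033 -0.424
vertex 0.027 3.288 -2.629
endloop
endfacet
facet normal -0.436 -0.748 -0.501
outer loop
vertex 0.914 2.347 -1.996
vertex -1.33 3.046 -1.085
vertex 0.027 3.288 -2.629
endloop
endfacet
facet normal -0.616 0.654 -0.439
outer loop
vertex 0.027 3.288 -2.629
vertex -0.754 4.033 -0.424
vertex 0.603 4.275 -1.968
endloop
endfacet
facet normal 0.656 0.117 -0.746
outer loop
vertex 0.603 4.275 -1.968
vertex 0.914 2.347 -1.996
vertex 0.027 3.288 -2.629
endloop
endfacet
facet normal -0.656 -0.117 0.746
outer loop
vertex -1.33 3.046 -1.085
vertex 0.133 3.092 0.209
vertex -0.754 4.033 -0.424
endloop
endfacet
facet normal -0.436 -0.748 -0.501
outer loop
vertex -0.443 2.105 -0.452
vertex -1.33 3.046 -1.085
vertex 0.914 2.347 -1.996
endloop
endfacet
facet normal -0.656 -0.117 0.746
outer loop
vertex -0.443 2.105 -0.452
vertex 0.133 3.092 0.209
vertex -1.33 3.046 -1.085
endloop
endfacet
facet normal 0.436 0.748 0.501
outer loop
vertex -0.754 4.033 -0.424
vertex 0.133 3.092 0.209
vertex 0.603 4.275 -1.968
endloop
endfacet
facet normal 0.656 0.117 -0.746
outer loop
vertex 1.49 3.334 -1.335
vertex 0.914 2.347 -1.996
vertex 0.603 4.275 -1.968
endloop
endfacet
facet normal 0.436 0.748 0.501
outer loop
vertex 0.603 4.275 -1.968
vertex 0.133 3.092 0.209
vertex 1.49 3.334 -1.335
endloop
endfacet
facet normal 0.616 -0.654 0.439
outer loop
vertex 1.49 3.334 -1.335
vertex -0.443 2.105 -0.452
vertex 0.914 2.347 -1.996
endloop
endfacet
facet normal 0.616 -0.654 0.439
outer loop
vertex 0.133 3.092 0.209
vertex -0.443 2.105 -0.452
vertex 1.49 3.334 -1.335
endloop
endfacet
facet normal -0.281 0.906 -0.316
outer loop
vertex 2.068 3.678 -0.947
vertex 1.149 3.489 -0.672
vertex 1.772 3.902 -0.042
endloop
endfacet
facet normal 0.398 0.912 -0.096
outer loop
vertex 2.068 3.678 -0.947
vertex 1.772 3.902 -0.042
vertex 2.653 3.503 -0.183
endloop
endfacet
facet normal 0.760 0.434 -0.483
outer loop
vertex 2.068 3.678 -0.947
vertex 2.653 3.503 -0.183
vertex 2.574 2.843 -0.901
endloop
endfacet
facet normal 0.305 0.133 -0.943
outer loop
vertex 2.068 3.678 -0.947
vertex 2.574 2.843 -0.901
vertex 1.645 2.834 -1.203
endloop
endfacet
facet normal -0.339 0.424 -0.840
outer loop
vertex 2.068 3.678 -0.947
vertex 1.645 2.834 -1.203
vertex 1.149 3.489 -0.672
endloop
endfacet
facet normal 0.410 0.699 0.585
outer loop
vertex 2.653 3.503 -0.183
vertex 1.772 3.902 -0.042
vertex 2.095 3.206 0.563
endloop
endfacet
facet normal -0.688 0.689 0.228
outer loop
vertex 1.772 3.902 -0.042
vertex 1.149 3.489 -0.672
vertex 1.166 3.197 0.261
endloop
endfacet
facet normal -0.780 -0.089 -0.619
outer loop
vertex 1.149 3.489 -0.672
vertex 1.645 2.834 -1.203
vertex 1.087 2.537 -0.457
endloop
endfacet
facet normal 0.261 -0.562 -0.785
outer loop
vertex 1.645 2.834 -1.203
vertex 2.574 2.843 -0.901
vertex 1.968 2.138 -0.598
endloop
endfacet
facet normal 0.996 -0.074 -0.041
outer loop
vertex 2.574 2.843 -0.901
vertex 2.653 3.503 -0.183
vertex 2.591 2.551 0.032
endloop
endfacet
facet normal -0.305 -0.133 0.943
outer loop
vertex 1.672 2.362 0.307
vertex 2.095 3.206 0.563
vertex 1.166 3.197 0.261
endloop
endfacet
facet normal -0.760 -0.434 0.483
outer loop
vertex 1.672 2.362 0.307
vertex 1.166 3.197 0.261
vertex 1.087 2.537 -0.457
endloop
endfacet
facet normal -0.398 -0.912 0.096
outer loop
vertex 1.672 2.362 0.307
vertex 1.087 2.537 -0.457
vertex 1.968 2.138 -0.598
endloop
endfacet
facet normal 0.281 -0.906 0.316
outer loop
vertex 1.672 2.362 0.307
vertex 1.968 2.138 -0.598
vertex 2.591 2.551 0.032
endloop
endfacet
facet normal 0.339 -0.424 0.840
outer loop
vertex 1.672 2.362 0.307
vertex 2.591 2.551 0.032
vertex 2.095 3.206 0.563
endloop
endfacet
facet normal -0.261 0.562 0.785
outer loop
vertex 1.166 3.197 0.261
vertex 2.095 3.206 0.563
vertex 1.772 3.902 -0.042
endloop
endfacet
facet normal -0.996 0.074 0.041
outer loop
vertex 1.087 2.537 -0.457
vertex 1.166 3.197 0.261
vertex 1.149 3.489 -0.672
endloop
endfacet
facet normal -0.410 -0.699 -0.585
outer loop
vertex 1.968 2.138 -0.598
vertex 1.087 2.537 -0.457
vertex 1.645 2.834 -1.203
endloop
endfacet
facet normal 0.688 -0.689 -0.228
outer loop
vertex 2.591 2.551 0.032
vertex 1.968 2.138 -0.598
vertex 2.574 2.843 -0.901
endloop
endfacet
facet normal 0.780 0.089 0.619
outer loop
vertex 2.095 3.206 0.563
vertex 2.591 2.551 0.032
vertex 2.653 3.503 -0.183
endloop
endfacet

endsolid


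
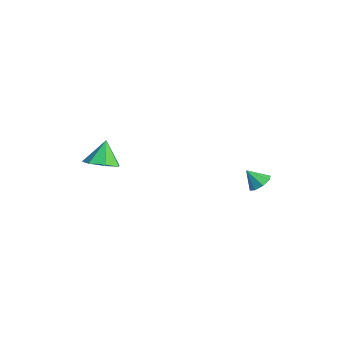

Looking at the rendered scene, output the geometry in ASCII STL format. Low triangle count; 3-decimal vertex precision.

solid 
facet normal 0.381 -0.292 -0.877
outer loop
vertex -0.102 -2.676 2.896
vertex -0.804 -3.369 2.822
vertex -0.825 -2.433 2.501
endloop
endfacet
facet normal 0.134 0.935 0.329
outer loop
vertex -0.102 -2.676 2.896
vertex -0.825 -2.433 2.501
vertex -1.376 -2.931 4.138
endloop
endfacet
facet normal 0.381 -0.292 -0.877
outer loop
vertex -0.825 -2.433 2.501
vertex -0.804 -3.369 2.822
vertex -1.532 -2.895 2.348
endloop
endfacet
facet normal -0.556 0.829 0.065
outer loop
vertex -0.825 -2.433 2.501
vertex -1.532 -2.895 2.348
vertex -1.376 -2.931 4.138
endloop
endfacet
facet normal 0.381 -0.293 -0.877
outer loop
vertex -1.532 -2.895 2.348
vertex -0.804 -3.369 2.822
vertex -1.692 -3.715 2.552
endloop
endfacet
facet normal -0.973 0.212 0.089
outer loop
vertex -1.532 -2.895 2.348
vertex -1.692 -3.715 2.552
vertex -1.376 -2.931 4.138
endloop
endfacet
facet normal 0.381 -0.292 -0.878
outer loop
vertex -1.692 -3.715 2.552
vertex -0.804 -3.369 2.822
vertex -1.182 -4.274 2.959
endloop
endfacet
facet normal -0.804 -0.454 0.384
outer loop
vertex -1.692 -3.715 2.552
vertex -1.182 -4.274 2.959
vertex -1.376 -2.931 4.138
endloop
endfacet
facet normal 0.382 -0.292 -0.877
outer loop
vertex -1.182 -4.274 2.959
vertex -0.804 -3.369 2.822
vertex -0.388 -4.152 3.264
endloop
endfacet
facet normal -0.177 -0.664 0.727
outer loop
vertex -1.182 -4.274 2.959
vertex -0.388 -4.152 3.264
vertex -1.376 -2.931 4.138
endloop
endfacet
facet normal 0.381 -0.292 -0.877
outer loop
vertex -0.388 -4.152 3.264
vertex -0.804 -3.369 2.822
vertex 0.093 -3.441 3.236
endloop
endfacet
facet normal 0.437 -0.262 0.860
outer loop
vertex -0.388 -4.152 3.264
vertex 0.093 -3.441 3.236
vertex -1.376 -2.931 4.138
endloop
endfacet
facet normal 0.381 -0.293 -0.877
outer loop
vertex 0.093 -3.441 3.236
vertex -0.804 -3.369 2.822
vertex -0.102 -2.676 2.896
endloop
endfacet
facet normal 0.576 0.450 0.683
outer loop
vertex 0.093 -3.441 3.236
vertex -0.102 -2.676 2.896
vertex -1.376 -2.931 4.138
endloop
endfacet
facet normal 0.369 0.545 -0.752
outer loop
vertex 3.946 3.021 2.48
vertex 3.462 3.488 2.581
vertex 4.091 3.389 2.818
endloop
endfacet
facet normal 0.583 -0.662 0.471
outer loop
vertex 3.946 3.021 2.48
vertex 4.091 3.389 2.818
vertex 3.058 2.892 3.399
endloop
endfacet
facet normal 0.369 0.548 -0.751
outer loop
vertex 4.091 3.389 2.818
vertex 3.462 3.488 2.581
vertex 3.867 3.814 3.018
endloop
endfacet
facet normal 0.529 -0.117 0.841
outer loop
vertex 4.091 3.389 2.818
vertex 3.867 3.814 3.018
vertex 3.058 2.892 3.399
endloop
endfacet
facet normal 0.371 0.546 -0.751
outer loop
vertex 3.867 3.814 3.018
vertex 3.462 3.488 2.581
vertex 3.406 4.049 2.961
endloop
endfacet
facet normal 0.056 0.339 0.939
outer loop
vertex 3.867 3.814 3.018
vertex 3.406 4.049 2.961
vertex 3.058 2.892 3.399
endloop
endfacet
facet normal 0.370 0.546 -0.752
outer loop
vertex 3.406 4.049 2.961
vertex 3.462 3.488 2.581
vertex 2.978 3.955 2.682
endloop
endfacet
facet normal -0.557 0.435 0.707
outer loop
vertex 3.406 4.049 2.961
vertex 2.978 3.955 2.682
vertex 3.058 2.892 3.399
endloop
endfacet
facet normal 0.370 0.546 -0.752
outer loop
vertex 2.978 3.955 2.682
vertex 3.462 3.488 2.581
vertex 2.832 3.587 2.343
endloop
endfacet
facet normal -0.952 0.118 0.282
outer loop
vertex 2.978 3.955 2.682
vertex 2.832 3.587 2.343
vertex 3.058 2.892 3.399
endloop
endfacet
facet normal 0.370 0.547 -0.751
outer loop
vertex 2.832 3.587 2.343
vertex 3.462 3.488 2.581
vertex 3.056 3.161 2.143
endloop
endfacet
facet normal -0.898 -0.430 -0.091
outer loop
vertex 2.832 3.587 2.343
vertex 3.056 3.161 2.143
vertex 3.058 2.892 3.399
endloop
endfacet
facet normal 0.370 0.546 -0.751
outer loop
vertex 3.056 3.161 2.143
vertex 3.462 3.488 2.581
vertex 3.517 2.927 2.2
endloop
endfacet
facet normal -0.426 -0.885 -0.189
outer loop
vertex 3.056 3.161 2.143
vertex 3.517 2.927 2.2
vertex 3.058 2.892 3.399
endloop
endfacet
facet normal 0.370 0.546 -0.751
outer loop
vertex 3.517 2.927 2.2
vertex 3.462 3.488 2.581
vertex 3.946 3.021 2.48
endloop
endfacet
facet normal 0.187 -0.981 0.043
outer loop
vertex 3.517 2.927 2.2
vertex 3.946 3.021 2.48
vertex 3.058 2.892 3.399
endloop
endfacet

endsolid


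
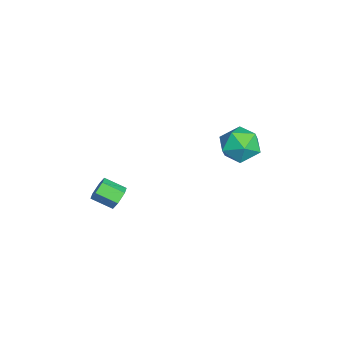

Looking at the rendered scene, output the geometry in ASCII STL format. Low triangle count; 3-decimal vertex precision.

solid 
facet normal -0.422 -0.550 0.720
outer loop
vertex -2.734 2.841 3.964
vertex -2.264 1.831 3.468
vertex -1.632 2.448 4.31
endloop
endfacet
facet normal -0.264 0.104 0.959
outer loop
vertex -2.734 2.841 3.964
vertex -1.632 2.448 4.31
vertex -1.825 3.638 4.128
endloop
endfacet
facet normal -0.605 0.578 0.548
outer loop
vertex -2.734 2.841 3.964
vertex -1.825 3.638 4.128
vertex -2.575 3.757 3.174
endloop
endfacet
facet normal -0.975 0.217 0.056
outer loop
vertex -2.734 2.841 3.964
vertex -2.575 3.757 3.174
vertex -2.847 2.64 2.766
endloop
endfacet
facet normal -0.862 -0.481 0.162
outer loop
vertex -2.734 2.841 3.964
vertex -2.847 2.64 2.766
vertex -2.264 1.831 3.468
endloop
endfacet
facet normal 0.437 0.205 0.876
outer loop
vertex -1.825 3.638 4.128
vertex -1.632 2.448 4.31
vertex -0.793 3.12 3.734
endloop
endfacet
facet normal 0.180 -0.853 0.490
outer loop
vertex -1.632 2.448 4.31
vertex -2.264 1.831 3.468
vertex -1.065 2.003 3.326
endloop
endfacet
facet normal -0.530 -0.741 -0.414
outer loop
vertex -2.264 1.831 3.468
vertex -2.847 2.64 2.766
vertex -1.815 2.122 2.372
endloop
endfacet
facet normal -0.712 0.387 -0.586
outer loop
vertex -2.847 2.64 2.766
vertex -2.575 3.757 3.174
vertex -2.008 3.312 2.19
endloop
endfacet
facet normal -0.114 0.971 0.211
outer loop
vertex -2.575 3.757 3.174
vertex -1.825 3.638 4.128
vertex -1.376 3.929 3.032
endloop
endfacet
facet normal 0.975 -0.217 -0.056
outer loop
vertex -0.906 2.919 2.536
vertex -0.793 3.12 3.734
vertex -1.065 2.003 3.326
endloop
endfacet
facet normal 0.605 -0.578 -0.548
outer loop
vertex -0.906 2.919 2.536
vertex -1.065 2.003 3.326
vertex -1.815 2.122 2.372
endloop
endfacet
facet normal 0.264 -0.104 -0.959
outer loop
vertex -0.906 2.919 2.536
vertex -1.815 2.122 2.372
vertex -2.008 3.312 2.19
endloop
endfacet
facet normal 0.422 0.550 -0.720
outer loop
vertex -0.906 2.919 2.536
vertex -2.008 3.312 2.19
vertex -1.376 3.929 3.032
endloop
endfacet
facet normal 0.862 0.481 -0.162
outer loop
vertex -0.906 2.919 2.536
vertex -1.376 3.929 3.032
vertex -0.793 3.12 3.734
endloop
endfacet
facet normal 0.712 -0.387 0.586
outer loop
vertex -1.065 2.003 3.326
vertex -0.793 3.12 3.734
vertex -1.632 2.448 4.31
endloop
endfacet
facet normal 0.114 -0.971 -0.211
outer loop
vertex -1.815 2.122 2.372
vertex -1.065 2.003 3.326
vertex -2.264 1.831 3.468
endloop
endfacet
facet normal -0.437 -0.205 -0.876
outer loop
vertex -2.008 3.312 2.19
vertex -1.815 2.122 2.372
vertex -2.847 2.64 2.766
endloop
endfacet
facet normal -0.180 0.853 -0.490
outer loop
vertex -1.376 3.929 3.032
vertex -2.008 3.312 2.19
vertex -2.575 3.757 3.174
endloop
endfacet
facet normal 0.530 0.741 0.414
outer loop
vertex -0.793 3.12 3.734
vertex -1.376 3.929 3.032
vertex -1.825 3.638 4.128
endloop
endfacet
facet normal 0.162 0.877 -0.452
outer loop
vertex 0.482 -3.434 -0.213
vertex 0.005 -3.12 0.226
vertex 0.7 -3.152 0.413
endloop
endfacet
facet normal 0.939 -0.278 -0.202
outer loop
vertex 0.482 -3.434 -0.213
vertex 0.7 -3.152 0.413
vertex 0.271 -4.574 0.375
endloop
endfacet
facet normal 0.939 -0.278 -0.204
outer loop
vertex 0.271 -4.574 0.375
vertex 0.7 -3.152 0.413
vertex 0.49 -4.292 1.0
endloop
endfacet
facet normal -0.161 -0.877 0.452
outer loop
vertex 0.271 -4.574 0.375
vertex 0.49 -4.292 1.0
vertex -0.205 -4.26 0.814
endloop
endfacet
facet normal 0.162 0.877 -0.452
outer loop
vertex 0.7 -3.152 0.413
vertex 0.005 -3.12 0.226
vertex 0.224 -2.838 0.852
endloop
endfacet
facet normal 0.732 0.200 0.651
outer loop
vertex 0.7 -3.152 0.413
vertex 0.224 -2.838 0.852
vertex 0.49 -4.292 1.0
endloop
endfacet
facet normal 0.732 0.200 0.652
outer loop
vertex 0.49 -4.292 1.0
vertex 0.224 -2.838 0.852
vertex 0.013 -3.978 1.439
endloop
endfacet
facet normal -0.161 -0.877 0.452
outer loop
vertex 0.49 -4.292 1.0
vertex 0.013 -3.978 1.439
vertex -0.205 -4.26 0.814
endloop
endfacet
facet normal 0.162 0.877 -0.452
outer loop
vertex 0.224 -2.838 0.852
vertex 0.005 -3.12 0.226
vertex -0.471 -2.806 0.665
endloop
endfacet
facet normal -0.208 0.478 0.854
outer loop
vertex 0.224 -2.838 0.852
vertex -0.471 -2.806 0.665
vertex 0.013 -3.978 1.439
endloop
endfacet
facet normal -0.206 0.478 0.854
outer loop
vertex 0.013 -3.978 1.439
vertex -0.471 -2.806 0.665
vertex -0.682 -3.946 1.253
endloop
endfacet
facet normal -0.161 -0.877 0.452
outer loop
vertex 0.013 -3.978 1.439
vertex -0.682 -3.946 1.253
vertex -0.205 -4.26 0.814
endloop
endfacet
facet normal 0.161 0.877 -0.452
outer loop
vertex -0.471 -2.806 0.665
vertex 0.005 -3.12 0.226
vertex -0.69 -3.088 0.04
endloop
endfacet
facet normal -0.939 0.279 0.203
outer loop
vertex -0.471 -2.806 0.665
vertex -0.69 -3.088 0.04
vertex -0.682 -3.946 1.253
endloop
endfacet
facet normal -0.939 0.277 0.202
outer loop
vertex -0.682 -3.946 1.253
vertex -0.69 -3.088 0.04
vertex -0.9 -4.228 0.627
endloop
endfacet
facet normal -0.162 -0.877 0.452
outer loop
vertex -0.682 -3.946 1.253
vertex -0.9 -4.228 0.627
vertex -0.205 -4.26 0.814
endloop
endfacet
facet normal 0.161 0.877 -0.452
outer loop
vertex -0.69 -3.088 0.04
vertex 0.005 -3.12 0.226
vertex -0.213 -3.402 -0.399
endloop
endfacet
facet normal -0.732 -0.201 -0.651
outer loop
vertex -0.69 -3.088 0.04
vertex -0.213 -3.402 -0.399
vertex -0.9 -4.228 0.627
endloop
endfacet
facet normal -0.732 -0.200 -0.651
outer loop
vertex -0.9 -4.228 0.627
vertex -0.213 -3.402 -0.399
vertex -0.424 -4.542 0.188
endloop
endfacet
facet normal -0.162 -0.877 0.452
outer loop
vertex -0.9 -4.228 0.627
vertex -0.424 -4.542 0.188
vertex -0.205 -4.26 0.814
endloop
endfacet
facet normal 0.161 0.877 -0.452
outer loop
vertex -0.213 -3.402 -0.399
vertex 0.005 -3.12 0.226
vertex 0.482 -3.434 -0.213
endloop
endfacet
facet normal 0.207 -0.478 -0.854
outer loop
vertex -0.213 -3.402 -0.399
vertex 0.482 -3.434 -0.213
vertex -0.424 -4.542 0.188
endloop
endfacet
facet normal 0.208 -0.478 -0.853
outer loop
vertex -0.424 -4.542 0.188
vertex 0.482 -3.434 -0.213
vertex 0.271 -4.574 0.375
endloop
endfacet
facet normal -0.162 -0.877 0.452
outer loop
vertex -0.424 -4.542 0.188
vertex 0.271 -4.574 0.375
vertex -0.205 -4.26 0.814
endloop
endfacet

endsolid


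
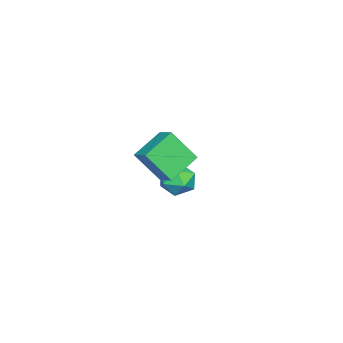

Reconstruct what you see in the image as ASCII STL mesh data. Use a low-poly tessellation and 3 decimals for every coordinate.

solid 
facet normal 0.295 0.953 0.065
outer loop
vertex -2.147 1.679 -3.721
vertex -2.339 1.664 -2.634
vertex -1.345 1.383 -3.023
endloop
endfacet
facet normal 0.634 0.617 -0.466
outer loop
vertex -2.147 1.679 -3.721
vertex -1.345 1.383 -3.023
vertex -1.492 0.824 -3.963
endloop
endfacet
facet normal 0.142 0.369 -0.919
outer loop
vertex -2.147 1.679 -3.721
vertex -1.492 0.824 -3.963
vertex -2.577 0.76 -4.156
endloop
endfacet
facet normal -0.502 0.551 -0.667
outer loop
vertex -2.147 1.679 -3.721
vertex -2.577 0.76 -4.156
vertex -3.101 1.279 -3.334
endloop
endfacet
facet normal -0.406 0.912 -0.059
outer loop
vertex -2.147 1.679 -3.721
vertex -3.101 1.279 -3.334
vertex -2.339 1.664 -2.634
endloop
endfacet
facet normal 0.980 0.059 -0.189
outer loop
vertex -1.492 0.824 -3.963
vertex -1.345 1.383 -3.023
vertex -1.279 0.281 -3.026
endloop
endfacet
facet normal 0.433 0.602 0.671
outer loop
vertex -1.345 1.383 -3.023
vertex -2.339 1.664 -2.634
vertex -1.803 0.8 -2.204
endloop
endfacet
facet normal -0.702 0.535 0.470
outer loop
vertex -2.339 1.664 -2.634
vertex -3.101 1.279 -3.334
vertex -2.888 0.736 -2.397
endloop
endfacet
facet normal -0.856 -0.050 -0.514
outer loop
vertex -3.101 1.279 -3.334
vertex -2.577 0.76 -4.156
vertex -3.035 0.177 -3.337
endloop
endfacet
facet normal 0.184 -0.344 -0.921
outer loop
vertex -2.577 0.76 -4.156
vertex -1.492 0.824 -3.963
vertex -2.041 -0.104 -3.726
endloop
endfacet
facet normal 0.502 -0.551 0.667
outer loop
vertex -2.233 -0.119 -2.639
vertex -1.279 0.281 -3.026
vertex -1.803 0.8 -2.204
endloop
endfacet
facet normal -0.142 -0.369 0.919
outer loop
vertex -2.233 -0.119 -2.639
vertex -1.803 0.8 -2.204
vertex -2.888 0.736 -2.397
endloop
endfacet
facet normal -0.634 -0.617 0.466
outer loop
vertex -2.233 -0.119 -2.639
vertex -2.888 0.736 -2.397
vertex -3.035 0.177 -3.337
endloop
endfacet
facet normal -0.295 -0.953 -0.065
outer loop
vertex -2.233 -0.119 -2.639
vertex -3.035 0.177 -3.337
vertex -2.041 -0.104 -3.726
endloop
endfacet
facet normal 0.406 -0.912 0.059
outer loop
vertex -2.233 -0.119 -2.639
vertex -2.041 -0.104 -3.726
vertex -1.279 0.281 -3.026
endloop
endfacet
facet normal 0.856 0.050 0.514
outer loop
vertex -1.803 0.8 -2.204
vertex -1.279 0.281 -3.026
vertex -1.345 1.383 -3.023
endloop
endfacet
facet normal -0.184 0.344 0.921
outer loop
vertex -2.888 0.736 -2.397
vertex -1.803 0.8 -2.204
vertex -2.339 1.664 -2.634
endloop
endfacet
facet normal -0.980 -0.059 0.189
outer loop
vertex -3.035 0.177 -3.337
vertex -2.888 0.736 -2.397
vertex -3.101 1.279 -3.334
endloop
endfacet
facet normal -0.433 -0.602 -0.671
outer loop
vertex -2.041 -0.104 -3.726
vertex -3.035 0.177 -3.337
vertex -2.577 0.76 -4.156
endloop
endfacet
facet normal 0.702 -0.535 -0.470
outer loop
vertex -1.279 0.281 -3.026
vertex -2.041 -0.104 -3.726
vertex -1.492 0.824 -3.963
endloop
endfacet
facet normal -0.803 0.430 0.411
outer loop
vertex 2.952 1.383 3.572
vertex 3.612 2.137 4.072
vertex 2.777 2.614 1.942
endloop
endfacet
facet normal -0.589 -0.674 -0.446
outer loop
vertex 4.328 1.783 1.148
vertex 2.952 1.383 3.572
vertex 2.777 2.614 1.942
endloop
endfacet
facet normal -0.803 0.430 0.411
outer loop
vertex 2.777 2.614 1.942
vertex 3.612 2.137 4.072
vertex 3.437 3.368 2.442
endloop
endfacet
facet normal -0.085 0.601 -0.795
outer loop
vertex 3.437 3.368 2.442
vertex 4.328 1.783 1.148
vertex 2.777 2.614 1.942
endloop
endfacet
facet normal 0.085 -0.601 0.795
outer loop
vertex 2.952 1.383 3.572
vertex 5.163 1.306 3.278
vertex 3.612 2.137 4.072
endloop
endfacet
facet normal -0.589 -0.674 -0.446
outer loop
vertex 4.503 0.552 2.778
vertex 2.952 1.383 3.572
vertex 4.328 1.783 1.148
endloop
endfacet
facet normal 0.085 -0.601 0.795
outer loop
vertex 4.503 0.552 2.778
vertex 5.163 1.306 3.278
vertex 2.952 1.383 3.572
endloop
endfacet
facet normal 0.589 0.674 0.446
outer loop
vertex 3.612 2.137 4.072
vertex 5.163 1.306 3.278
vertex 3.437 3.368 2.442
endloop
endfacet
facet normal -0.085 0.601 -0.795
outer loop
vertex 4.988 2.537 1.648
vertex 4.328 1.783 1.148
vertex 3.437 3.368 2.442
endloop
endfacet
facet normal 0.589 0.674 0.446
outer loop
vertex 3.437 3.368 2.442
vertex 5.163 1.306 3.278
vertex 4.988 2.537 1.648
endloop
endfacet
facet normal 0.803 -0.430 -0.411
outer loop
vertex 4.988 2.537 1.648
vertex 4.503 0.552 2.778
vertex 4.328 1.783 1.148
endloop
endfacet
facet normal 0.803 -0.430 -0.411
outer loop
vertex 5.163 1.306 3.278
vertex 4.503 0.552 2.778
vertex 4.988 2.537 1.648
endloop
endfacet

endsolid


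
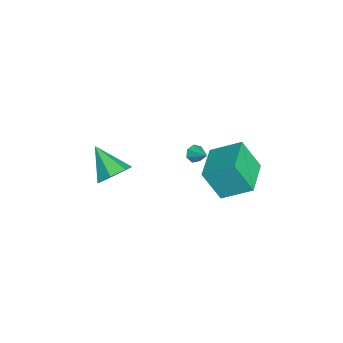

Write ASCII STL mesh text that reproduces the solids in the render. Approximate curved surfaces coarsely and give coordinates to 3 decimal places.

solid 
facet normal -0.659 -0.556 -0.507
outer loop
vertex -1.349 1.752 -4.302
vertex -1.756 1.894 -3.929
vertex -1.608 2.159 -4.412
endloop
endfacet
facet normal 0.763 0.337 -0.551
outer loop
vertex -1.349 1.752 -4.302
vertex -1.608 2.159 -4.412
vertex -1.004 2.526 -3.351
endloop
endfacet
facet normal -0.660 -0.555 -0.507
outer loop
vertex -1.608 2.159 -4.412
vertex -1.756 1.894 -3.929
vertex -1.978 2.366 -4.157
endloop
endfacet
facet normal 0.204 0.884 -0.422
outer loop
vertex -1.608 2.159 -4.412
vertex -1.978 2.366 -4.157
vertex -1.004 2.526 -3.351
endloop
endfacet
facet normal -0.659 -0.555 -0.507
outer loop
vertex -1.978 2.366 -4.157
vertex -1.756 1.894 -3.929
vertex -2.181 2.218 -3.731
endloop
endfacet
facet normal -0.303 0.936 0.181
outer loop
vertex -1.978 2.366 -4.157
vertex -2.181 2.218 -3.731
vertex -1.004 2.526 -3.351
endloop
endfacet
facet normal -0.659 -0.554 -0.508
outer loop
vertex -2.181 2.218 -3.731
vertex -1.756 1.894 -3.929
vertex -2.064 1.825 -3.454
endloop
endfacet
facet normal -0.379 0.455 0.806
outer loop
vertex -2.181 2.218 -3.731
vertex -2.064 1.825 -3.454
vertex -1.004 2.526 -3.351
endloop
endfacet
facet normal -0.659 -0.554 -0.508
outer loop
vertex -2.064 1.825 -3.454
vertex -1.756 1.894 -3.929
vertex -1.715 1.484 -3.535
endloop
endfacet
facet normal 0.035 -0.197 0.980
outer loop
vertex -2.064 1.825 -3.454
vertex -1.715 1.484 -3.535
vertex -1.004 2.526 -3.351
endloop
endfacet
facet normal -0.660 -0.554 -0.508
outer loop
vertex -1.715 1.484 -3.535
vertex -1.756 1.894 -3.929
vertex -1.397 1.451 -3.912
endloop
endfacet
facet normal 0.626 -0.528 0.574
outer loop
vertex -1.715 1.484 -3.535
vertex -1.397 1.451 -3.912
vertex -1.004 2.526 -3.351
endloop
endfacet
facet normal -0.659 -0.554 -0.509
outer loop
vertex -1.397 1.451 -3.912
vertex -1.756 1.894 -3.929
vertex -1.349 1.752 -4.302
endloop
endfacet
facet normal 0.951 -0.291 -0.108
outer loop
vertex -1.397 1.451 -3.912
vertex -1.349 1.752 -4.302
vertex -1.004 2.526 -3.351
endloop
endfacet
facet normal -0.982 0.185 -0.050
outer loop
vertex 1.187 4.26 -0.007
vertex 1.456 5.231 -1.7
vertex 0.934 2.653 -0.969
endloop
endfacet
facet normal -0.136 -0.493 0.859
outer loop
vertex 3.084 2.249 -0.86
vertex 1.187 4.26 -0.007
vertex 0.934 2.653 -0.969
endloop
endfacet
facet normal -0.982 0.185 -0.050
outer loop
vertex 0.934 2.653 -0.969
vertex 1.456 5.231 -1.7
vertex 1.203 3.624 -2.662
endloop
endfacet
facet normal -0.134 -0.850 -0.509
outer loop
vertex 1.203 3.624 -2.662
vertex 3.084 2.249 -0.86
vertex 0.934 2.653 -0.969
endloop
endfacet
facet normal 0.134 0.850 0.509
outer loop
vertex 1.187 4.26 -0.007
vertex 3.606 4.827 -1.591
vertex 1.456 5.231 -1.7
endloop
endfacet
facet normal -0.136 -0.493 0.859
outer loop
vertex 3.337 3.856 0.102
vertex 1.187 4.26 -0.007
vertex 3.084 2.249 -0.86
endloop
endfacet
facet normal 0.134 0.850 0.509
outer loop
vertex 3.337 3.856 0.102
vertex 3.606 4.827 -1.591
vertex 1.187 4.26 -0.007
endloop
endfacet
facet normal 0.136 0.493 -0.859
outer loop
vertex 1.456 5.231 -1.7
vertex 3.606 4.827 -1.591
vertex 1.203 3.624 -2.662
endloop
endfacet
facet normal -0.134 -0.850 -0.509
outer loop
vertex 3.353 3.22 -2.553
vertex 3.084 2.249 -0.86
vertex 1.203 3.624 -2.662
endloop
endfacet
facet normal 0.136 0.493 -0.859
outer loop
vertex 1.203 3.624 -2.662
vertex 3.606 4.827 -1.591
vertex 3.353 3.22 -2.553
endloop
endfacet
facet normal 0.982 -0.185 0.050
outer loop
vertex 3.353 3.22 -2.553
vertex 3.337 3.856 0.102
vertex 3.084 2.249 -0.86
endloop
endfacet
facet normal 0.982 -0.185 0.050
outer loop
vertex 3.606 4.827 -1.591
vertex 3.337 3.856 0.102
vertex 3.353 3.22 -2.553
endloop
endfacet
facet normal 0.614 0.503 -0.608
outer loop
vertex 0.32 -3.113 -4.475
vertex -0.388 -2.312 -4.527
vertex 0.414 -2.45 -3.832
endloop
endfacet
facet normal 0.449 -0.654 0.609
outer loop
vertex 0.32 -3.113 -4.475
vertex 0.414 -2.45 -3.832
vertex -1.652 -3.348 -3.273
endloop
endfacet
facet normal 0.614 0.503 -0.609
outer loop
vertex 0.414 -2.45 -3.832
vertex -0.388 -2.312 -4.527
vertex -0.096 -1.683 -3.713
endloop
endfacet
facet normal 0.254 0.019 0.967
outer loop
vertex 0.414 -2.45 -3.832
vertex -0.096 -1.683 -3.713
vertex -1.652 -3.348 -3.273
endloop
endfacet
facet normal 0.614 0.502 -0.609
outer loop
vertex -0.096 -1.683 -3.713
vertex -0.388 -2.312 -4.527
vertex -0.825 -1.39 -4.207
endloop
endfacet
facet normal -0.329 0.516 0.791
outer loop
vertex -0.096 -1.683 -3.713
vertex -0.825 -1.39 -4.207
vertex -1.652 -3.348 -3.273
endloop
endfacet
facet normal 0.613 0.502 -0.609
outer loop
vertex -0.825 -1.39 -4.207
vertex -0.388 -2.312 -4.527
vertex -1.226 -1.792 -4.942
endloop
endfacet
facet normal -0.859 0.465 0.214
outer loop
vertex -0.825 -1.39 -4.207
vertex -1.226 -1.792 -4.942
vertex -1.652 -3.348 -3.273
endloop
endfacet
facet normal 0.614 0.503 -0.609
outer loop
vertex -1.226 -1.792 -4.942
vertex -0.388 -2.312 -4.527
vertex -0.995 -2.586 -5.365
endloop
endfacet
facet normal -0.939 -0.097 -0.330
outer loop
vertex -1.226 -1.792 -4.942
vertex -0.995 -2.586 -5.365
vertex -1.652 -3.348 -3.273
endloop
endfacet
facet normal 0.614 0.503 -0.609
outer loop
vertex -0.995 -2.586 -5.365
vertex -0.388 -2.312 -4.527
vertex -0.307 -3.174 -5.157
endloop
endfacet
facet normal -0.507 -0.746 -0.431
outer loop
vertex -0.995 -2.586 -5.365
vertex -0.307 -3.174 -5.157
vertex -1.652 -3.348 -3.273
endloop
endfacet
facet normal 0.614 0.503 -0.609
outer loop
vertex -0.307 -3.174 -5.157
vertex -0.388 -2.312 -4.527
vertex 0.32 -3.113 -4.475
endloop
endfacet
facet normal 0.111 -0.994 -0.013
outer loop
vertex -0.307 -3.174 -5.157
vertex 0.32 -3.113 -4.475
vertex -1.652 -3.348 -3.273
endloop
endfacet

endsolid


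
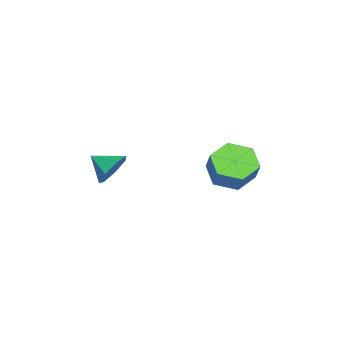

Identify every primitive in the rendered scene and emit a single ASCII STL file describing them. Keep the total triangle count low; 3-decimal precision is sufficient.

solid 
facet normal 0.205 0.859 -0.470
outer loop
vertex 1.529 -0.074 -0.026
vertex 1.148 -0.339 -0.677
vertex 0.851 0.071 -0.057
endloop
endfacet
facet normal -0.067 -0.099 0.993
outer loop
vertex 1.529 -0.074 -0.026
vertex 0.851 0.071 -0.057
vertex 0.932 -1.241 -0.183
endloop
endfacet
facet normal 0.205 0.859 -0.469
outer loop
vertex 0.851 0.071 -0.057
vertex 1.148 -0.339 -0.677
vertex 0.396 -0.093 -0.556
endloop
endfacet
facet normal -0.716 -0.110 0.689
outer loop
vertex 0.851 0.071 -0.057
vertex 0.396 -0.093 -0.556
vertex 0.932 -1.241 -0.183
endloop
endfacet
facet normal 0.205 0.858 -0.471
outer loop
vertex 0.396 -0.093 -0.556
vertex 1.148 -0.339 -0.677
vertex 0.507 -0.443 -1.145
endloop
endfacet
facet normal -0.912 -0.404 0.068
outer loop
vertex 0.396 -0.093 -0.556
vertex 0.507 -0.443 -1.145
vertex 0.932 -1.241 -0.183
endloop
endfacet
facet normal 0.204 0.859 -0.470
outer loop
vertex 0.507 -0.443 -1.145
vertex 1.148 -0.339 -0.677
vertex 1.101 -0.714 -1.382
endloop
endfacet
facet normal -0.508 -0.760 -0.406
outer loop
vertex 0.507 -0.443 -1.145
vertex 1.101 -0.714 -1.382
vertex 0.932 -1.241 -0.183
endloop
endfacet
facet normal 0.205 0.858 -0.470
outer loop
vertex 1.101 -0.714 -1.382
vertex 1.148 -0.339 -0.677
vertex 1.729 -0.703 -1.088
endloop
endfacet
facet normal 0.190 -0.908 -0.372
outer loop
vertex 1.101 -0.714 -1.382
vertex 1.729 -0.703 -1.088
vertex 0.932 -1.241 -0.183
endloop
endfacet
facet normal 0.205 0.858 -0.470
outer loop
vertex 1.729 -0.703 -1.088
vertex 1.148 -0.339 -0.677
vertex 1.92 -0.418 -0.484
endloop
endfacet
facet normal 0.659 -0.739 0.141
outer loop
vertex 1.729 -0.703 -1.088
vertex 1.92 -0.418 -0.484
vertex 0.932 -1.241 -0.183
endloop
endfacet
facet normal 0.205 0.859 -0.470
outer loop
vertex 1.92 -0.418 -0.484
vertex 1.148 -0.339 -0.677
vertex 1.529 -0.074 -0.026
endloop
endfacet
facet normal 0.544 -0.379 0.749
outer loop
vertex 1.92 -0.418 -0.484
vertex 1.529 -0.074 -0.026
vertex 0.932 -1.241 -0.183
endloop
endfacet
facet normal -0.523 -0.256 -0.813
outer loop
vertex 0.147 4.059 -1.669
vertex -0.493 3.637 -1.125
vertex -0.59 4.545 -1.348
endloop
endfacet
facet normal 0.333 0.817 -0.471
outer loop
vertex 0.147 4.059 -1.669
vertex -0.59 4.545 -1.348
vertex 0.733 4.345 -0.758
endloop
endfacet
facet normal 0.333 0.817 -0.471
outer loop
vertex 0.733 4.345 -0.758
vertex -0.59 4.545 -1.348
vertex -0.005 4.831 -0.437
endloop
endfacet
facet normal 0.522 0.255 0.814
outer loop
vertex 0.733 4.345 -0.758
vertex -0.005 4.831 -0.437
vertex 0.093 3.923 -0.215
endloop
endfacet
facet normal -0.523 -0.256 -0.813
outer loop
vertex -0.59 4.545 -1.348
vertex -0.493 3.637 -1.125
vertex -1.23 4.123 -0.804
endloop
endfacet
facet normal -0.513 0.856 0.061
outer loop
vertex -0.59 4.545 -1.348
vertex -1.23 4.123 -0.804
vertex -0.005 4.831 -0.437
endloop
endfacet
facet normal -0.513 0.856 0.061
outer loop
vertex -0.005 4.831 -0.437
vertex -1.23 4.123 -0.804
vertex -0.645 4.409 0.107
endloop
endfacet
facet normal 0.523 0.255 0.813
outer loop
vertex -0.005 4.831 -0.437
vertex -0.645 4.409 0.107
vertex 0.093 3.923 -0.215
endloop
endfacet
facet normal -0.522 -0.255 -0.814
outer loop
vertex -1.23 4.123 -0.804
vertex -0.493 3.637 -1.125
vertex -1.133 3.215 -0.582
endloop
endfacet
facet normal -0.846 0.039 0.531
outer loop
vertex -1.23 4.123 -0.804
vertex -1.133 3.215 -0.582
vertex -0.645 4.409 0.107
endloop
endfacet
facet normal -0.846 0.039 0.532
outer loop
vertex -0.645 4.409 0.107
vertex -1.133 3.215 -0.582
vertex -0.547 3.501 0.329
endloop
endfacet
facet normal 0.523 0.255 0.813
outer loop
vertex -0.645 4.409 0.107
vertex -0.547 3.501 0.329
vertex 0.093 3.923 -0.215
endloop
endfacet
facet normal -0.522 -0.255 -0.814
outer loop
vertex -1.133 3.215 -0.582
vertex -0.493 3.637 -1.125
vertex -0.395 2.729 -0.903
endloop
endfacet
facet normal -0.333 -0.817 0.471
outer loop
vertex -1.133 3.215 -0.582
vertex -0.395 2.729 -0.903
vertex -0.547 3.501 0.329
endloop
endfacet
facet normal -0.334 -0.817 0.471
outer loop
vertex -0.547 3.501 0.329
vertex -0.395 2.729 -0.903
vertex 0.19 3.015 0.008
endloop
endfacet
facet normal 0.523 0.256 0.813
outer loop
vertex -0.547 3.501 0.329
vertex 0.19 3.015 0.008
vertex 0.093 3.923 -0.215
endloop
endfacet
facet normal -0.523 -0.255 -0.813
outer loop
vertex -0.395 2.729 -0.903
vertex -0.493 3.637 -1.125
vertex 0.245 3.151 -1.447
endloop
endfacet
facet normal 0.513 -0.856 -0.061
outer loop
vertex -0.395 2.729 -0.903
vertex 0.245 3.151 -1.447
vertex 0.19 3.015 0.008
endloop
endfacet
facet normal 0.513 -0.856 -0.061
outer loop
vertex 0.19 3.015 0.008
vertex 0.245 3.151 -1.447
vertex 0.83 3.437 -0.536
endloop
endfacet
facet normal 0.523 0.256 0.813
outer loop
vertex 0.19 3.015 0.008
vertex 0.83 3.437 -0.536
vertex 0.093 3.923 -0.215
endloop
endfacet
facet normal -0.523 -0.255 -0.813
outer loop
vertex 0.245 3.151 -1.447
vertex -0.493 3.637 -1.125
vertex 0.147 4.059 -1.669
endloop
endfacet
facet normal 0.846 -0.039 -0.531
outer loop
vertex 0.245 3.151 -1.447
vertex 0.147 4.059 -1.669
vertex 0.83 3.437 -0.536
endloop
endfacet
facet normal 0.846 -0.040 -0.532
outer loop
vertex 0.83 3.437 -0.536
vertex 0.147 4.059 -1.669
vertex 0.733 4.345 -0.758
endloop
endfacet
facet normal 0.522 0.255 0.814
outer loop
vertex 0.83 3.437 -0.536
vertex 0.733 4.345 -0.758
vertex 0.093 3.923 -0.215
endloop
endfacet

endsolid


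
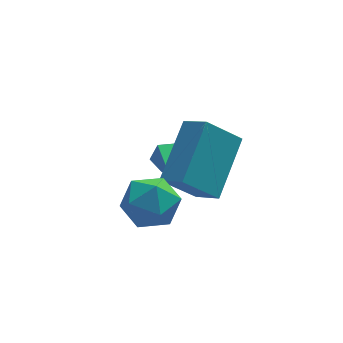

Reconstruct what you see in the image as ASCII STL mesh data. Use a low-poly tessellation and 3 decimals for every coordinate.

solid 
facet normal 0.196 0.911 -0.363
outer loop
vertex -0.479 0.794 -0.167
vertex -0.754 0.649 -0.68
vertex -1.067 0.895 -0.231
endloop
endfacet
facet normal -0.099 0.055 0.994
outer loop
vertex -0.479 0.794 -0.167
vertex -1.067 0.895 -0.231
vertex -1.046 -0.709 -0.14
endloop
endfacet
facet normal 0.196 0.911 -0.363
outer loop
vertex -1.067 0.895 -0.231
vertex -0.754 0.649 -0.68
vertex -1.342 0.75 -0.744
endloop
endfacet
facet normal -0.883 0.015 0.469
outer loop
vertex -1.067 0.895 -0.231
vertex -1.342 0.75 -0.744
vertex -1.046 -0.709 -0.14
endloop
endfacet
facet normal 0.196 0.911 -0.363
outer loop
vertex -1.342 0.75 -0.744
vertex -0.754 0.649 -0.68
vertex -1.029 0.504 -1.193
endloop
endfacet
facet normal -0.849 -0.340 -0.405
outer loop
vertex -1.342 0.75 -0.744
vertex -1.029 0.504 -1.193
vertex -1.046 -0.709 -0.14
endloop
endfacet
facet normal 0.196 0.911 -0.363
outer loop
vertex -1.029 0.504 -1.193
vertex -0.754 0.649 -0.68
vertex -0.441 0.403 -1.129
endloop
endfacet
facet normal -0.030 -0.655 -0.755
outer loop
vertex -1.029 0.504 -1.193
vertex -0.441 0.403 -1.129
vertex -1.046 -0.709 -0.14
endloop
endfacet
facet normal 0.196 0.911 -0.363
outer loop
vertex -0.441 0.403 -1.129
vertex -0.754 0.649 -0.68
vertex -0.166 0.548 -0.616
endloop
endfacet
facet normal 0.754 -0.615 -0.230
outer loop
vertex -0.441 0.403 -1.129
vertex -0.166 0.548 -0.616
vertex -1.046 -0.709 -0.14
endloop
endfacet
facet normal 0.196 0.911 -0.363
outer loop
vertex -0.166 0.548 -0.616
vertex -0.754 0.649 -0.68
vertex -0.479 0.794 -0.167
endloop
endfacet
facet normal 0.720 -0.260 0.644
outer loop
vertex -0.166 0.548 -0.616
vertex -0.479 0.794 -0.167
vertex -1.046 -0.709 -0.14
endloop
endfacet
facet normal -0.934 -0.342 -0.105
outer loop
vertex -2.901 -2.819 0.772
vertex -2.563 -3.679 0.568
vertex -2.75 -3.445 1.465
endloop
endfacet
facet normal -0.909 0.191 0.371
outer loop
vertex -2.901 -2.819 0.772
vertex -2.75 -3.445 1.465
vertex -2.51 -2.537 1.586
endloop
endfacet
facet normal -0.642 0.766 0.043
outer loop
vertex -2.901 -2.819 0.772
vertex -2.51 -2.537 1.586
vertex -2.176 -2.211 0.764
endloop
endfacet
facet normal -0.501 0.589 -0.634
outer loop
vertex -2.901 -2.819 0.772
vertex -2.176 -2.211 0.764
vertex -2.208 -2.917 0.134
endloop
endfacet
facet normal -0.681 -0.096 -0.726
outer loop
vertex -2.901 -2.819 0.772
vertex -2.208 -2.917 0.134
vertex -2.563 -3.679 0.568
endloop
endfacet
facet normal -0.458 0.003 0.889
outer loop
vertex -2.51 -2.537 1.586
vertex -2.75 -3.445 1.465
vertex -1.932 -3.223 1.886
endloop
endfacet
facet normal -0.497 -0.859 0.121
outer loop
vertex -2.75 -3.445 1.465
vertex -2.563 -3.679 0.568
vertex -1.964 -3.929 1.256
endloop
endfacet
facet normal -0.089 -0.461 -0.883
outer loop
vertex -2.563 -3.679 0.568
vertex -2.208 -2.917 0.134
vertex -1.63 -3.603 0.434
endloop
endfacet
facet normal 0.203 0.647 -0.735
outer loop
vertex -2.208 -2.917 0.134
vertex -2.176 -2.211 0.764
vertex -1.39 -2.695 0.555
endloop
endfacet
facet normal -0.024 0.933 0.360
outer loop
vertex -2.176 -2.211 0.764
vertex -2.51 -2.537 1.586
vertex -1.577 -2.461 1.452
endloop
endfacet
facet normal 0.501 -0.589 0.634
outer loop
vertex -1.239 -3.321 1.248
vertex -1.932 -3.223 1.886
vertex -1.964 -3.929 1.256
endloop
endfacet
facet normal 0.642 -0.766 -0.043
outer loop
vertex -1.239 -3.321 1.248
vertex -1.964 -3.929 1.256
vertex -1.63 -3.603 0.434
endloop
endfacet
facet normal 0.909 -0.191 -0.371
outer loop
vertex -1.239 -3.321 1.248
vertex -1.63 -3.603 0.434
vertex -1.39 -2.695 0.555
endloop
endfacet
facet normal 0.934 0.342 0.105
outer loop
vertex -1.239 -3.321 1.248
vertex -1.39 -2.695 0.555
vertex -1.577 -2.461 1.452
endloop
endfacet
facet normal 0.681 0.096 0.726
outer loop
vertex -1.239 -3.321 1.248
vertex -1.577 -2.461 1.452
vertex -1.932 -3.223 1.886
endloop
endfacet
facet normal -0.203 -0.647 0.735
outer loop
vertex -1.964 -3.929 1.256
vertex -1.932 -3.223 1.886
vertex -2.75 -3.445 1.465
endloop
endfacet
facet normal 0.024 -0.933 -0.360
outer loop
vertex -1.63 -3.603 0.434
vertex -1.964 -3.929 1.256
vertex -2.563 -3.679 0.568
endloop
endfacet
facet normal 0.458 -0.003 -0.889
outer loop
vertex -1.39 -2.695 0.555
vertex -1.63 -3.603 0.434
vertex -2.208 -2.917 0.134
endloop
endfacet
facet normal 0.497 0.859 -0.121
outer loop
vertex -1.577 -2.461 1.452
vertex -1.39 -2.695 0.555
vertex -2.176 -2.211 0.764
endloop
endfacet
facet normal 0.089 0.461 0.883
outer loop
vertex -1.932 -3.223 1.886
vertex -1.577 -2.461 1.452
vertex -2.51 -2.537 1.586
endloop
endfacet
facet normal -0.475 -0.710 -0.520
outer loop
vertex -0.148 -3.257 0.976
vertex -1.212 -3.288 1.99
vertex -0.654 -2.546 0.467
endloop
endfacet
facet normal 0.724 0.021 -0.690
outer loop
vertex 0.372 -1.012 1.59
vertex -0.148 -3.257 0.976
vertex -0.654 -2.546 0.467
endloop
endfacet
facet normal -0.475 -0.710 -0.520
outer loop
vertex -0.654 -2.546 0.467
vertex -1.212 -3.288 1.99
vertex -1.718 -2.576 1.481
endloop
endfacet
facet normal -0.500 0.704 -0.504
outer loop
vertex -1.718 -2.576 1.481
vertex 0.372 -1.012 1.59
vertex -0.654 -2.546 0.467
endloop
endfacet
facet normal 0.501 -0.704 0.504
outer loop
vertex -0.148 -3.257 0.976
vertex -0.186 -1.754 3.113
vertex -1.212 -3.288 1.99
endloop
endfacet
facet normal 0.724 0.021 -0.690
outer loop
vertex 0.878 -1.724 2.099
vertex -0.148 -3.257 0.976
vertex 0.372 -1.012 1.59
endloop
endfacet
facet normal 0.500 -0.704 0.504
outer loop
vertex 0.878 -1.724 2.099
vertex -0.186 -1.754 3.113
vertex -0.148 -3.257 0.976
endloop
endfacet
facet normal -0.724 -0.021 0.690
outer loop
vertex -1.212 -3.288 1.99
vertex -0.186 -1.754 3.113
vertex -1.718 -2.576 1.481
endloop
endfacet
facet normal -0.501 0.704 -0.504
outer loop
vertex -0.692 -1.043 2.604
vertex 0.372 -1.012 1.59
vertex -1.718 -2.576 1.481
endloop
endfacet
facet normal -0.724 -0.021 0.690
outer loop
vertex -1.718 -2.576 1.481
vertex -0.186 -1.754 3.113
vertex -0.692 -1.043 2.604
endloop
endfacet
facet normal 0.475 0.710 0.520
outer loop
vertex -0.692 -1.043 2.604
vertex 0.878 -1.724 2.099
vertex 0.372 -1.012 1.59
endloop
endfacet
facet normal 0.475 0.710 0.520
outer loop
vertex -0.186 -1.754 3.113
vertex 0.878 -1.724 2.099
vertex -0.692 -1.043 2.604
endloop
endfacet

endsolid
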